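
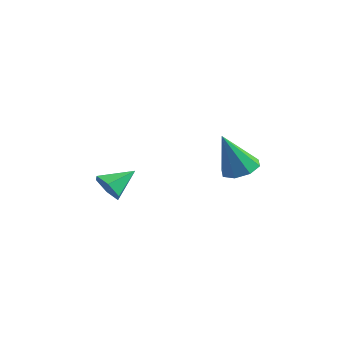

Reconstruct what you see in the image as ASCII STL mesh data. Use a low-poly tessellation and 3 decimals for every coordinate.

solid 
facet normal 0.144 0.375 -0.916
outer loop
vertex 4.43 3.351 0.835
vertex 3.754 3.059 0.609
vertex 3.983 3.726 0.918
endloop
endfacet
facet normal 0.542 0.496 0.679
outer loop
vertex 4.43 3.351 0.835
vertex 3.983 3.726 0.918
vertex 3.486 2.361 2.311
endloop
endfacet
facet normal 0.143 0.375 -0.916
outer loop
vertex 3.983 3.726 0.918
vertex 3.754 3.059 0.609
vertex 3.402 3.711 0.821
endloop
endfacet
facet normal -0.131 0.731 0.670
outer loop
vertex 3.983 3.726 0.918
vertex 3.402 3.711 0.821
vertex 3.486 2.361 2.311
endloop
endfacet
facet normal 0.145 0.376 -0.915
outer loop
vertex 3.402 3.711 0.821
vertex 3.754 3.059 0.609
vertex 3.028 3.314 0.599
endloop
endfacet
facet normal -0.760 0.459 0.459
outer loop
vertex 3.402 3.711 0.821
vertex 3.028 3.314 0.599
vertex 3.486 2.361 2.311
endloop
endfacet
facet normal 0.144 0.375 -0.916
outer loop
vertex 3.028 3.314 0.599
vertex 3.754 3.059 0.609
vertex 3.078 2.768 0.383
endloop
endfacet
facet normal -0.972 -0.157 0.173
outer loop
vertex 3.028 3.314 0.599
vertex 3.078 2.768 0.383
vertex 3.486 2.361 2.311
endloop
endfacet
facet normal 0.144 0.377 -0.915
outer loop
vertex 3.078 2.768 0.383
vertex 3.754 3.059 0.609
vertex 3.525 2.393 0.299
endloop
endfacet
facet normal -0.645 -0.764 -0.025
outer loop
vertex 3.078 2.768 0.383
vertex 3.525 2.393 0.299
vertex 3.486 2.361 2.311
endloop
endfacet
facet normal 0.145 0.376 -0.915
outer loop
vertex 3.525 2.393 0.299
vertex 3.754 3.059 0.609
vertex 4.106 2.408 0.397
endloop
endfacet
facet normal 0.028 -0.999 -0.015
outer loop
vertex 3.525 2.393 0.299
vertex 4.106 2.408 0.397
vertex 3.486 2.361 2.311
endloop
endfacet
facet normal 0.144 0.376 -0.915
outer loop
vertex 4.106 2.408 0.397
vertex 3.754 3.059 0.609
vertex 4.481 2.805 0.619
endloop
endfacet
facet normal 0.656 -0.729 0.195
outer loop
vertex 4.106 2.408 0.397
vertex 4.481 2.805 0.619
vertex 3.486 2.361 2.311
endloop
endfacet
facet normal 0.144 0.376 -0.916
outer loop
vertex 4.481 2.805 0.619
vertex 3.754 3.059 0.609
vertex 4.43 3.351 0.835
endloop
endfacet
facet normal 0.869 -0.110 0.482
outer loop
vertex 4.481 2.805 0.619
vertex 4.43 3.351 0.835
vertex 3.486 2.361 2.311
endloop
endfacet
facet normal -0.198 -0.852 -0.484
outer loop
vertex -0.665 1.069 -1.804
vertex -0.913 0.769 -1.174
vertex -1.379 1.131 -1.621
endloop
endfacet
facet normal -0.068 0.834 -0.548
outer loop
vertex -0.665 1.069 -1.804
vertex -1.379 1.131 -1.621
vertex -0.647 1.911 -0.526
endloop
endfacet
facet normal -0.199 -0.853 -0.483
outer loop
vertex -1.379 1.131 -1.621
vertex -0.913 0.769 -1.174
vertex -1.628 0.832 -0.991
endloop
endfacet
facet normal -0.745 0.667 0.022
outer loop
vertex -1.379 1.131 -1.621
vertex -1.628 0.832 -0.991
vertex -0.647 1.911 -0.526
endloop
endfacet
facet normal -0.199 -0.852 -0.484
outer loop
vertex -1.628 0.832 -0.991
vertex -0.913 0.769 -1.174
vertex -1.162 0.47 -0.545
endloop
endfacet
facet normal -0.591 0.201 0.781
outer loop
vertex -1.628 0.832 -0.991
vertex -1.162 0.47 -0.545
vertex -0.647 1.911 -0.526
endloop
endfacet
facet normal -0.199 -0.852 -0.484
outer loop
vertex -1.162 0.47 -0.545
vertex -0.913 0.769 -1.174
vertex -0.448 0.407 -0.728
endloop
endfacet
facet normal 0.239 -0.098 0.966
outer loop
vertex -1.162 0.47 -0.545
vertex -0.448 0.407 -0.728
vertex -0.647 1.911 -0.526
endloop
endfacet
facet normal -0.199 -0.852 -0.484
outer loop
vertex -0.448 0.407 -0.728
vertex -0.913 0.769 -1.174
vertex -0.199 0.706 -1.357
endloop
endfacet
facet normal 0.916 0.068 0.395
outer loop
vertex -0.448 0.407 -0.728
vertex -0.199 0.706 -1.357
vertex -0.647 1.911 -0.526
endloop
endfacet
facet normal -0.199 -0.852 -0.484
outer loop
vertex -0.199 0.706 -1.357
vertex -0.913 0.769 -1.174
vertex -0.665 1.069 -1.804
endloop
endfacet
facet normal 0.764 0.534 -0.363
outer loop
vertex -0.199 0.706 -1.357
vertex -0.665 1.069 -1.804
vertex -0.647 1.911 -0.526
endloop
endfacet

endsolid


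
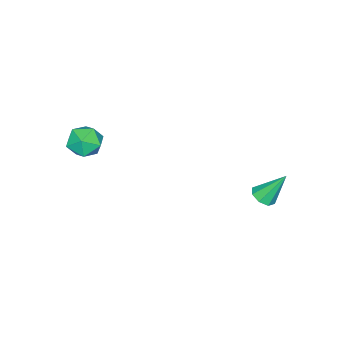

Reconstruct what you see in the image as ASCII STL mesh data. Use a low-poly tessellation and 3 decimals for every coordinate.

solid 
facet normal 0.258 -0.486 -0.835
outer loop
vertex -2.935 1.482 -3.0
vertex -3.446 1.81 -3.349
vertex -2.771 1.944 -3.218
endloop
endfacet
facet normal 0.783 0.015 0.621
outer loop
vertex -2.935 1.482 -3.0
vertex -2.771 1.944 -3.218
vertex -3.934 2.73 -1.771
endloop
endfacet
facet normal 0.258 -0.485 -0.835
outer loop
vertex -2.771 1.944 -3.218
vertex -3.446 1.81 -3.349
vertex -3.002 2.327 -3.512
endloop
endfacet
facet normal 0.734 0.632 0.247
outer loop
vertex -2.771 1.944 -3.218
vertex -3.002 2.327 -3.512
vertex -3.934 2.73 -1.771
endloop
endfacet
facet normal 0.259 -0.486 -0.835
outer loop
vertex -3.002 2.327 -3.512
vertex -3.446 1.81 -3.349
vertex -3.493 2.407 -3.711
endloop
endfacet
facet normal 0.205 0.972 -0.115
outer loop
vertex -3.002 2.327 -3.512
vertex -3.493 2.407 -3.711
vertex -3.934 2.73 -1.771
endloop
endfacet
facet normal 0.259 -0.486 -0.835
outer loop
vertex -3.493 2.407 -3.711
vertex -3.446 1.81 -3.349
vertex -3.956 2.138 -3.698
endloop
endfacet
facet normal -0.492 0.834 -0.251
outer loop
vertex -3.493 2.407 -3.711
vertex -3.956 2.138 -3.698
vertex -3.934 2.73 -1.771
endloop
endfacet
facet normal 0.258 -0.487 -0.834
outer loop
vertex -3.956 2.138 -3.698
vertex -3.446 1.81 -3.349
vertex -4.121 1.677 -3.48
endloop
endfacet
facet normal -0.950 0.301 -0.082
outer loop
vertex -3.956 2.138 -3.698
vertex -4.121 1.677 -3.48
vertex -3.934 2.73 -1.771
endloop
endfacet
facet normal 0.258 -0.487 -0.835
outer loop
vertex -4.121 1.677 -3.48
vertex -3.446 1.81 -3.349
vertex -3.889 1.294 -3.185
endloop
endfacet
facet normal -0.901 -0.319 0.295
outer loop
vertex -4.121 1.677 -3.48
vertex -3.889 1.294 -3.185
vertex -3.934 2.73 -1.771
endloop
endfacet
facet normal 0.258 -0.487 -0.834
outer loop
vertex -3.889 1.294 -3.185
vertex -3.446 1.81 -3.349
vertex -3.399 1.213 -2.986
endloop
endfacet
facet normal -0.374 -0.657 0.655
outer loop
vertex -3.889 1.294 -3.185
vertex -3.399 1.213 -2.986
vertex -3.934 2.73 -1.771
endloop
endfacet
facet normal 0.257 -0.487 -0.835
outer loop
vertex -3.399 1.213 -2.986
vertex -3.446 1.81 -3.349
vertex -2.935 1.482 -3.0
endloop
endfacet
facet normal 0.325 -0.519 0.791
outer loop
vertex -3.399 1.213 -2.986
vertex -2.935 1.482 -3.0
vertex -3.934 2.73 -1.771
endloop
endfacet
facet normal -0.400 0.883 -0.248
outer loop
vertex 2.676 -3.427 1.987
vertex 2.029 -3.52 2.699
vertex 2.877 -3.088 2.87
endloop
endfacet
facet normal 0.296 0.867 -0.400
outer loop
vertex 2.676 -3.427 1.987
vertex 2.877 -3.088 2.87
vertex 3.558 -3.554 2.365
endloop
endfacet
facet normal 0.412 0.326 -0.851
outer loop
vertex 2.676 -3.427 1.987
vertex 3.558 -3.554 2.365
vertex 3.13 -4.275 1.882
endloop
endfacet
facet normal -0.214 0.006 -0.977
outer loop
vertex 2.676 -3.427 1.987
vertex 3.13 -4.275 1.882
vertex 2.185 -4.254 2.089
endloop
endfacet
facet normal -0.716 0.350 -0.604
outer loop
vertex 2.676 -3.427 1.987
vertex 2.185 -4.254 2.089
vertex 2.029 -3.52 2.699
endloop
endfacet
facet normal 0.651 0.731 0.204
outer loop
vertex 3.558 -3.554 2.365
vertex 2.877 -3.088 2.87
vertex 3.455 -3.726 3.311
endloop
endfacet
facet normal -0.476 0.756 0.450
outer loop
vertex 2.877 -3.088 2.87
vertex 2.029 -3.52 2.699
vertex 2.51 -3.705 3.518
endloop
endfacet
facet normal -0.986 -0.105 -0.126
outer loop
vertex 2.029 -3.52 2.699
vertex 2.185 -4.254 2.089
vertex 2.082 -4.426 3.035
endloop
endfacet
facet normal -0.174 -0.662 -0.729
outer loop
vertex 2.185 -4.254 2.089
vertex 3.13 -4.275 1.882
vertex 2.763 -4.892 2.53
endloop
endfacet
facet normal 0.838 -0.146 -0.525
outer loop
vertex 3.13 -4.275 1.882
vertex 3.558 -3.554 2.365
vertex 3.611 -4.46 2.701
endloop
endfacet
facet normal 0.214 -0.006 0.977
outer loop
vertex 2.964 -4.553 3.413
vertex 3.455 -3.726 3.311
vertex 2.51 -3.705 3.518
endloop
endfacet
facet normal -0.412 -0.326 0.851
outer loop
vertex 2.964 -4.553 3.413
vertex 2.51 -3.705 3.518
vertex 2.082 -4.426 3.035
endloop
endfacet
facet normal -0.296 -0.867 0.400
outer loop
vertex 2.964 -4.553 3.413
vertex 2.082 -4.426 3.035
vertex 2.763 -4.892 2.53
endloop
endfacet
facet normal 0.400 -0.883 0.248
outer loop
vertex 2.964 -4.553 3.413
vertex 2.763 -4.892 2.53
vertex 3.611 -4.46 2.701
endloop
endfacet
facet normal 0.716 -0.350 0.604
outer loop
vertex 2.964 -4.553 3.413
vertex 3.611 -4.46 2.701
vertex 3.455 -3.726 3.311
endloop
endfacet
facet normal 0.174 0.662 0.729
outer loop
vertex 2.51 -3.705 3.518
vertex 3.455 -3.726 3.311
vertex 2.877 -3.088 2.87
endloop
endfacet
facet normal -0.838 0.146 0.525
outer loop
vertex 2.082 -4.426 3.035
vertex 2.51 -3.705 3.518
vertex 2.029 -3.52 2.699
endloop
endfacet
facet normal -0.651 -0.731 -0.204
outer loop
vertex 2.763 -4.892 2.53
vertex 2.082 -4.426 3.035
vertex 2.185 -4.254 2.089
endloop
endfacet
facet normal 0.476 -0.756 -0.450
outer loop
vertex 3.611 -4.46 2.701
vertex 2.763 -4.892 2.53
vertex 3.13 -4.275 1.882
endloop
endfacet
facet normal 0.986 0.105 0.126
outer loop
vertex 3.455 -3.726 3.311
vertex 3.611 -4.46 2.701
vertex 3.558 -3.554 2.365
endloop
endfacet

endsolid


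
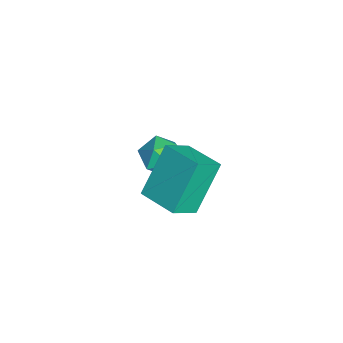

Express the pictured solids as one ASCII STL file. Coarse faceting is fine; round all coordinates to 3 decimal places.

solid 
facet normal -0.964 0.079 0.254
outer loop
vertex -1.157 -1.431 -3.711
vertex -1.297 -2.272 -3.979
vertex -1.06 -2.106 -3.133
endloop
endfacet
facet normal -0.555 0.493 0.669
outer loop
vertex -1.157 -1.431 -3.711
vertex -1.06 -2.106 -3.133
vertex -0.47 -1.434 -3.139
endloop
endfacet
facet normal -0.202 0.948 0.248
outer loop
vertex -1.157 -1.431 -3.711
vertex -0.47 -1.434 -3.139
vertex -0.343 -1.185 -3.988
endloop
endfacet
facet normal -0.392 0.815 -0.428
outer loop
vertex -1.157 -1.431 -3.711
vertex -0.343 -1.185 -3.988
vertex -0.854 -1.703 -4.507
endloop
endfacet
facet normal -0.862 0.278 -0.423
outer loop
vertex -1.157 -1.431 -3.711
vertex -0.854 -1.703 -4.507
vertex -1.297 -2.272 -3.979
endloop
endfacet
facet normal -0.076 0.076 0.994
outer loop
vertex -0.47 -1.434 -3.139
vertex -1.06 -2.106 -3.133
vertex -0.186 -2.277 -3.053
endloop
endfacet
facet normal -0.737 -0.594 0.323
outer loop
vertex -1.06 -2.106 -3.133
vertex -1.297 -2.272 -3.979
vertex -0.697 -2.795 -3.572
endloop
endfacet
facet normal -0.573 -0.272 -0.773
outer loop
vertex -1.297 -2.272 -3.979
vertex -0.854 -1.703 -4.507
vertex -0.57 -2.546 -4.421
endloop
endfacet
facet normal 0.188 0.596 -0.780
outer loop
vertex -0.854 -1.703 -4.507
vertex -0.343 -1.185 -3.988
vertex 0.02 -1.874 -4.427
endloop
endfacet
facet normal 0.495 0.811 0.312
outer loop
vertex -0.343 -1.185 -3.988
vertex -0.47 -1.434 -3.139
vertex 0.257 -1.708 -3.581
endloop
endfacet
facet normal 0.392 -0.815 0.428
outer loop
vertex 0.117 -2.549 -3.849
vertex -0.186 -2.277 -3.053
vertex -0.697 -2.795 -3.572
endloop
endfacet
facet normal 0.202 -0.948 -0.248
outer loop
vertex 0.117 -2.549 -3.849
vertex -0.697 -2.795 -3.572
vertex -0.57 -2.546 -4.421
endloop
endfacet
facet normal 0.555 -0.493 -0.669
outer loop
vertex 0.117 -2.549 -3.849
vertex -0.57 -2.546 -4.421
vertex 0.02 -1.874 -4.427
endloop
endfacet
facet normal 0.964 -0.079 -0.254
outer loop
vertex 0.117 -2.549 -3.849
vertex 0.02 -1.874 -4.427
vertex 0.257 -1.708 -3.581
endloop
endfacet
facet normal 0.862 -0.278 0.423
outer loop
vertex 0.117 -2.549 -3.849
vertex 0.257 -1.708 -3.581
vertex -0.186 -2.277 -3.053
endloop
endfacet
facet normal -0.188 -0.596 0.780
outer loop
vertex -0.697 -2.795 -3.572
vertex -0.186 -2.277 -3.053
vertex -1.06 -2.106 -3.133
endloop
endfacet
facet normal -0.495 -0.811 -0.312
outer loop
vertex -0.57 -2.546 -4.421
vertex -0.697 -2.795 -3.572
vertex -1.297 -2.272 -3.979
endloop
endfacet
facet normal 0.076 -0.076 -0.994
outer loop
vertex 0.02 -1.874 -4.427
vertex -0.57 -2.546 -4.421
vertex -0.854 -1.703 -4.507
endloop
endfacet
facet normal 0.737 0.594 -0.323
outer loop
vertex 0.257 -1.708 -3.581
vertex 0.02 -1.874 -4.427
vertex -0.343 -1.185 -3.988
endloop
endfacet
facet normal 0.573 0.272 0.773
outer loop
vertex -0.186 -2.277 -3.053
vertex 0.257 -1.708 -3.581
vertex -0.47 -1.434 -3.139
endloop
endfacet
facet normal -0.786 -0.614 -0.072
outer loop
vertex 3.206 -3.015 -1.855
vertex 2.34 -2.106 -0.148
vertex 2.618 -2.174 -2.602
endloop
endfacet
facet normal 0.409 -0.429 -0.805
outer loop
vertex 3.82 -1.234 -2.492
vertex 3.206 -3.015 -1.855
vertex 2.618 -2.174 -2.602
endloop
endfacet
facet normal -0.786 -0.614 -0.072
outer loop
vertex 2.618 -2.174 -2.602
vertex 2.34 -2.106 -0.148
vertex 1.751 -1.264 -0.895
endloop
endfacet
facet normal -0.464 0.662 -0.589
outer loop
vertex 1.751 -1.264 -0.895
vertex 3.82 -1.234 -2.492
vertex 2.618 -2.174 -2.602
endloop
endfacet
facet normal 0.464 -0.662 0.588
outer loop
vertex 3.206 -3.015 -1.855
vertex 3.542 -1.166 -0.038
vertex 2.34 -2.106 -0.148
endloop
endfacet
facet normal 0.409 -0.429 -0.806
outer loop
vertex 4.409 -2.076 -1.745
vertex 3.206 -3.015 -1.855
vertex 3.82 -1.234 -2.492
endloop
endfacet
facet normal 0.463 -0.663 0.589
outer loop
vertex 4.409 -2.076 -1.745
vertex 3.542 -1.166 -0.038
vertex 3.206 -3.015 -1.855
endloop
endfacet
facet normal -0.409 0.429 0.806
outer loop
vertex 2.34 -2.106 -0.148
vertex 3.542 -1.166 -0.038
vertex 1.751 -1.264 -0.895
endloop
endfacet
facet normal -0.464 0.663 -0.588
outer loop
vertex 2.954 -0.325 -0.785
vertex 3.82 -1.234 -2.492
vertex 1.751 -1.264 -0.895
endloop
endfacet
facet normal -0.409 0.429 0.805
outer loop
vertex 1.751 -1.264 -0.895
vertex 3.542 -1.166 -0.038
vertex 2.954 -0.325 -0.785
endloop
endfacet
facet normal 0.786 0.614 0.072
outer loop
vertex 2.954 -0.325 -0.785
vertex 4.409 -2.076 -1.745
vertex 3.82 -1.234 -2.492
endloop
endfacet
facet normal 0.786 0.614 0.072
outer loop
vertex 3.542 -1.166 -0.038
vertex 4.409 -2.076 -1.745
vertex 2.954 -0.325 -0.785
endloop
endfacet

endsolid


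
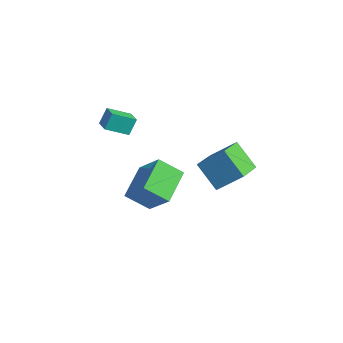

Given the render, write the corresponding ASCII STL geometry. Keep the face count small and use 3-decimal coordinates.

solid 
facet normal -0.630 -0.519 0.578
outer loop
vertex 0.446 -4.179 -0.761
vertex -0.392 -2.437 -0.111
vertex -0.957 -4.258 -2.362
endloop
endfacet
facet normal 0.412 -0.854 -0.319
outer loop
vertex 0.032 -3.443 -3.269
vertex 0.446 -4.179 -0.761
vertex -0.957 -4.258 -2.362
endloop
endfacet
facet normal -0.630 -0.519 0.578
outer loop
vertex -0.957 -4.258 -2.362
vertex -0.392 -2.437 -0.111
vertex -1.796 -2.516 -1.712
endloop
endfacet
facet normal -0.659 -0.037 -0.751
outer loop
vertex -1.796 -2.516 -1.712
vertex 0.032 -3.443 -3.269
vertex -0.957 -4.258 -2.362
endloop
endfacet
facet normal 0.659 0.037 0.751
outer loop
vertex 0.446 -4.179 -0.761
vertex 0.597 -1.622 -1.018
vertex -0.392 -2.437 -0.111
endloop
endfacet
facet normal 0.411 -0.854 -0.319
outer loop
vertex 1.436 -3.364 -1.668
vertex 0.446 -4.179 -0.761
vertex 0.032 -3.443 -3.269
endloop
endfacet
facet normal 0.658 0.037 0.752
outer loop
vertex 1.436 -3.364 -1.668
vertex 0.597 -1.622 -1.018
vertex 0.446 -4.179 -0.761
endloop
endfacet
facet normal -0.411 0.854 0.319
outer loop
vertex -0.392 -2.437 -0.111
vertex 0.597 -1.622 -1.018
vertex -1.796 -2.516 -1.712
endloop
endfacet
facet normal -0.659 -0.036 -0.752
outer loop
vertex -0.806 -1.701 -2.619
vertex 0.032 -3.443 -3.269
vertex -1.796 -2.516 -1.712
endloop
endfacet
facet normal -0.411 0.854 0.318
outer loop
vertex -1.796 -2.516 -1.712
vertex 0.597 -1.622 -1.018
vertex -0.806 -1.701 -2.619
endloop
endfacet
facet normal 0.630 0.519 -0.578
outer loop
vertex -0.806 -1.701 -2.619
vertex 1.436 -3.364 -1.668
vertex 0.032 -3.443 -3.269
endloop
endfacet
facet normal 0.630 0.519 -0.578
outer loop
vertex 0.597 -1.622 -1.018
vertex 1.436 -3.364 -1.668
vertex -0.806 -1.701 -2.619
endloop
endfacet
facet normal -0.758 -0.038 0.651
outer loop
vertex 3.382 -1.516 2.588
vertex 2.649 0.063 1.827
vertex 2.477 -2.47 1.479
endloop
endfacet
facet normal 0.386 -0.831 0.400
outer loop
vertex 3.811 -2.403 0.333
vertex 3.382 -1.516 2.588
vertex 2.477 -2.47 1.479
endloop
endfacet
facet normal -0.758 -0.038 0.651
outer loop
vertex 2.477 -2.47 1.479
vertex 2.649 0.063 1.827
vertex 1.744 -0.891 0.718
endloop
endfacet
facet normal -0.526 -0.555 -0.645
outer loop
vertex 1.744 -0.891 0.718
vertex 3.811 -2.403 0.333
vertex 2.477 -2.47 1.479
endloop
endfacet
facet normal 0.526 0.555 0.645
outer loop
vertex 3.382 -1.516 2.588
vertex 3.983 0.13 0.681
vertex 2.649 0.063 1.827
endloop
endfacet
facet normal 0.386 -0.831 0.400
outer loop
vertex 4.716 -1.449 1.442
vertex 3.382 -1.516 2.588
vertex 3.811 -2.403 0.333
endloop
endfacet
facet normal 0.526 0.555 0.645
outer loop
vertex 4.716 -1.449 1.442
vertex 3.983 0.13 0.681
vertex 3.382 -1.516 2.588
endloop
endfacet
facet normal -0.386 0.831 -0.400
outer loop
vertex 2.649 0.063 1.827
vertex 3.983 0.13 0.681
vertex 1.744 -0.891 0.718
endloop
endfacet
facet normal -0.526 -0.555 -0.645
outer loop
vertex 3.078 -0.824 -0.428
vertex 3.811 -2.403 0.333
vertex 1.744 -0.891 0.718
endloop
endfacet
facet normal -0.386 0.831 -0.400
outer loop
vertex 1.744 -0.891 0.718
vertex 3.983 0.13 0.681
vertex 3.078 -0.824 -0.428
endloop
endfacet
facet normal 0.758 0.038 -0.651
outer loop
vertex 3.078 -0.824 -0.428
vertex 4.716 -1.449 1.442
vertex 3.811 -2.403 0.333
endloop
endfacet
facet normal 0.758 0.038 -0.651
outer loop
vertex 3.983 0.13 0.681
vertex 4.716 -1.449 1.442
vertex 3.078 -0.824 -0.428
endloop
endfacet
facet normal -0.465 -0.750 0.471
outer loop
vertex -2.873 -3.347 2.46
vertex -3.713 -3.001 2.181
vertex -2.823 -3.916 1.603
endloop
endfacet
facet normal 0.884 -0.364 0.293
outer loop
vertex -2.167 -2.859 0.939
vertex -2.873 -3.347 2.46
vertex -2.823 -3.916 1.603
endloop
endfacet
facet normal -0.466 -0.750 0.470
outer loop
vertex -2.823 -3.916 1.603
vertex -3.713 -3.001 2.181
vertex -3.662 -3.57 1.324
endloop
endfacet
facet normal 0.049 -0.553 -0.832
outer loop
vertex -3.662 -3.57 1.324
vertex -2.167 -2.859 0.939
vertex -2.823 -3.916 1.603
endloop
endfacet
facet normal -0.049 0.553 0.832
outer loop
vertex -2.873 -3.347 2.46
vertex -3.057 -1.944 1.517
vertex -3.713 -3.001 2.181
endloop
endfacet
facet normal 0.884 -0.363 0.294
outer loop
vertex -2.218 -2.29 1.796
vertex -2.873 -3.347 2.46
vertex -2.167 -2.859 0.939
endloop
endfacet
facet normal -0.049 0.553 0.832
outer loop
vertex -2.218 -2.29 1.796
vertex -3.057 -1.944 1.517
vertex -2.873 -3.347 2.46
endloop
endfacet
facet normal -0.884 0.364 -0.294
outer loop
vertex -3.713 -3.001 2.181
vertex -3.057 -1.944 1.517
vertex -3.662 -3.57 1.324
endloop
endfacet
facet normal 0.049 -0.553 -0.832
outer loop
vertex -3.007 -2.513 0.66
vertex -2.167 -2.859 0.939
vertex -3.662 -3.57 1.324
endloop
endfacet
facet normal -0.884 0.364 -0.293
outer loop
vertex -3.662 -3.57 1.324
vertex -3.057 -1.944 1.517
vertex -3.007 -2.513 0.66
endloop
endfacet
facet normal 0.465 0.750 -0.470
outer loop
vertex -3.007 -2.513 0.66
vertex -2.218 -2.29 1.796
vertex -2.167 -2.859 0.939
endloop
endfacet
facet normal 0.466 0.750 -0.471
outer loop
vertex -3.057 -1.944 1.517
vertex -2.218 -2.29 1.796
vertex -3.007 -2.513 0.66
endloop
endfacet

endsolid


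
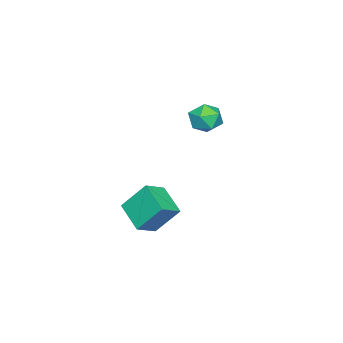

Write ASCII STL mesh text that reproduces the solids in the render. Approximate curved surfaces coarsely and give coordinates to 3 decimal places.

solid 
facet normal 0.392 0.325 0.860
outer loop
vertex -3.707 3.76 2.841
vertex -3.884 2.91 3.243
vertex -3.049 3.067 2.803
endloop
endfacet
facet normal 0.699 0.647 0.303
outer loop
vertex -3.707 3.76 2.841
vertex -3.049 3.067 2.803
vertex -3.217 3.609 2.033
endloop
endfacet
facet normal 0.188 0.980 -0.069
outer loop
vertex -3.707 3.76 2.841
vertex -3.217 3.609 2.033
vertex -4.157 3.787 1.996
endloop
endfacet
facet normal -0.434 0.863 0.259
outer loop
vertex -3.707 3.76 2.841
vertex -4.157 3.787 1.996
vertex -4.569 3.355 2.744
endloop
endfacet
facet normal -0.309 0.458 0.833
outer loop
vertex -3.707 3.76 2.841
vertex -4.569 3.355 2.744
vertex -3.884 2.91 3.243
endloop
endfacet
facet normal 0.983 0.143 -0.114
outer loop
vertex -3.217 3.609 2.033
vertex -3.049 3.067 2.803
vertex -3.091 2.665 1.936
endloop
endfacet
facet normal 0.486 -0.377 0.788
outer loop
vertex -3.049 3.067 2.803
vertex -3.884 2.91 3.243
vertex -3.503 2.233 2.684
endloop
endfacet
facet normal -0.648 -0.163 0.744
outer loop
vertex -3.884 2.91 3.243
vertex -4.569 3.355 2.744
vertex -4.443 2.411 2.647
endloop
endfacet
facet normal -0.852 0.490 -0.186
outer loop
vertex -4.569 3.355 2.744
vertex -4.157 3.787 1.996
vertex -4.611 2.953 1.877
endloop
endfacet
facet normal 0.157 0.680 -0.716
outer loop
vertex -4.157 3.787 1.996
vertex -3.217 3.609 2.033
vertex -3.776 3.11 1.437
endloop
endfacet
facet normal 0.434 -0.863 -0.259
outer loop
vertex -3.953 2.26 1.839
vertex -3.091 2.665 1.936
vertex -3.503 2.233 2.684
endloop
endfacet
facet normal -0.188 -0.980 0.069
outer loop
vertex -3.953 2.26 1.839
vertex -3.503 2.233 2.684
vertex -4.443 2.411 2.647
endloop
endfacet
facet normal -0.699 -0.647 -0.303
outer loop
vertex -3.953 2.26 1.839
vertex -4.443 2.411 2.647
vertex -4.611 2.953 1.877
endloop
endfacet
facet normal -0.392 -0.325 -0.860
outer loop
vertex -3.953 2.26 1.839
vertex -4.611 2.953 1.877
vertex -3.776 3.11 1.437
endloop
endfacet
facet normal 0.309 -0.458 -0.833
outer loop
vertex -3.953 2.26 1.839
vertex -3.776 3.11 1.437
vertex -3.091 2.665 1.936
endloop
endfacet
facet normal 0.852 -0.490 0.186
outer loop
vertex -3.503 2.233 2.684
vertex -3.091 2.665 1.936
vertex -3.049 3.067 2.803
endloop
endfacet
facet normal -0.157 -0.680 0.716
outer loop
vertex -4.443 2.411 2.647
vertex -3.503 2.233 2.684
vertex -3.884 2.91 3.243
endloop
endfacet
facet normal -0.983 -0.143 0.114
outer loop
vertex -4.611 2.953 1.877
vertex -4.443 2.411 2.647
vertex -4.569 3.355 2.744
endloop
endfacet
facet normal -0.486 0.377 -0.788
outer loop
vertex -3.776 3.11 1.437
vertex -4.611 2.953 1.877
vertex -4.157 3.787 1.996
endloop
endfacet
facet normal 0.648 0.163 -0.744
outer loop
vertex -3.091 2.665 1.936
vertex -3.776 3.11 1.437
vertex -3.217 3.609 2.033
endloop
endfacet
facet normal -0.543 -0.726 0.421
outer loop
vertex 1.914 2.609 0.581
vertex 0.878 3.038 -0.016
vertex 2.276 1.519 -0.831
endloop
endfacet
facet normal 0.815 -0.338 0.470
outer loop
vertex 3.222 2.782 -1.564
vertex 1.914 2.609 0.581
vertex 2.276 1.519 -0.831
endloop
endfacet
facet normal -0.543 -0.726 0.421
outer loop
vertex 2.276 1.519 -0.831
vertex 0.878 3.038 -0.016
vertex 1.24 1.948 -1.428
endloop
endfacet
facet normal 0.199 -0.599 -0.776
outer loop
vertex 1.24 1.948 -1.428
vertex 3.222 2.782 -1.564
vertex 2.276 1.519 -0.831
endloop
endfacet
facet normal -0.199 0.599 0.776
outer loop
vertex 1.914 2.609 0.581
vertex 1.824 4.301 -0.749
vertex 0.878 3.038 -0.016
endloop
endfacet
facet normal 0.815 -0.338 0.470
outer loop
vertex 2.86 3.872 -0.152
vertex 1.914 2.609 0.581
vertex 3.222 2.782 -1.564
endloop
endfacet
facet normal -0.199 0.599 0.776
outer loop
vertex 2.86 3.872 -0.152
vertex 1.824 4.301 -0.749
vertex 1.914 2.609 0.581
endloop
endfacet
facet normal -0.815 0.338 -0.470
outer loop
vertex 0.878 3.038 -0.016
vertex 1.824 4.301 -0.749
vertex 1.24 1.948 -1.428
endloop
endfacet
facet normal 0.199 -0.599 -0.776
outer loop
vertex 2.186 3.211 -2.161
vertex 3.222 2.782 -1.564
vertex 1.24 1.948 -1.428
endloop
endfacet
facet normal -0.815 0.338 -0.470
outer loop
vertex 1.24 1.948 -1.428
vertex 1.824 4.301 -0.749
vertex 2.186 3.211 -2.161
endloop
endfacet
facet normal 0.543 0.726 -0.421
outer loop
vertex 2.186 3.211 -2.161
vertex 2.86 3.872 -0.152
vertex 3.222 2.782 -1.564
endloop
endfacet
facet normal 0.543 0.726 -0.421
outer loop
vertex 1.824 4.301 -0.749
vertex 2.86 3.872 -0.152
vertex 2.186 3.211 -2.161
endloop
endfacet

endsolid


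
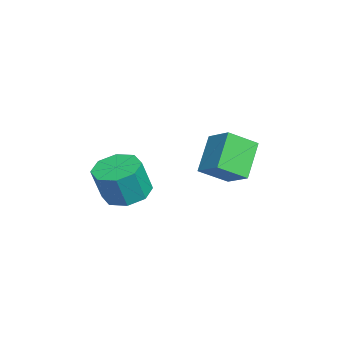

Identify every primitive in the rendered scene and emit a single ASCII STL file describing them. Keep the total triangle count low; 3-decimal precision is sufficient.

solid 
facet normal -0.697 -0.532 -0.480
outer loop
vertex -1.375 0.487 1.691
vertex -2.726 0.975 3.112
vertex -1.786 1.777 0.858
endloop
endfacet
facet normal 0.668 -0.241 -0.704
outer loop
vertex -0.754 2.565 1.568
vertex -1.375 0.487 1.691
vertex -1.786 1.777 0.858
endloop
endfacet
facet normal -0.697 -0.533 -0.480
outer loop
vertex -1.786 1.777 0.858
vertex -2.726 0.975 3.112
vertex -3.137 2.265 2.278
endloop
endfacet
facet normal -0.258 0.811 -0.525
outer loop
vertex -3.137 2.265 2.278
vertex -0.754 2.565 1.568
vertex -1.786 1.777 0.858
endloop
endfacet
facet normal 0.259 -0.811 0.524
outer loop
vertex -1.375 0.487 1.691
vertex -1.694 1.763 3.822
vertex -2.726 0.975 3.112
endloop
endfacet
facet normal 0.669 -0.241 -0.703
outer loop
vertex -0.343 1.275 2.402
vertex -1.375 0.487 1.691
vertex -0.754 2.565 1.568
endloop
endfacet
facet normal 0.258 -0.811 0.524
outer loop
vertex -0.343 1.275 2.402
vertex -1.694 1.763 3.822
vertex -1.375 0.487 1.691
endloop
endfacet
facet normal -0.668 0.242 0.703
outer loop
vertex -2.726 0.975 3.112
vertex -1.694 1.763 3.822
vertex -3.137 2.265 2.278
endloop
endfacet
facet normal -0.258 0.811 -0.524
outer loop
vertex -2.105 3.053 2.989
vertex -0.754 2.565 1.568
vertex -3.137 2.265 2.278
endloop
endfacet
facet normal -0.669 0.241 0.703
outer loop
vertex -3.137 2.265 2.278
vertex -1.694 1.763 3.822
vertex -2.105 3.053 2.989
endloop
endfacet
facet normal 0.697 0.532 0.480
outer loop
vertex -2.105 3.053 2.989
vertex -0.343 1.275 2.402
vertex -0.754 2.565 1.568
endloop
endfacet
facet normal 0.697 0.532 0.480
outer loop
vertex -1.694 1.763 3.822
vertex -0.343 1.275 2.402
vertex -2.105 3.053 2.989
endloop
endfacet
facet normal -0.229 0.248 -0.941
outer loop
vertex 1.664 -2.377 1.188
vertex 0.613 -2.405 1.436
vertex 1.38 -1.646 1.45
endloop
endfacet
facet normal 0.911 0.396 -0.116
outer loop
vertex 1.664 -2.377 1.188
vertex 1.38 -1.646 1.45
vertex 2.058 -2.806 2.817
endloop
endfacet
facet normal 0.911 0.395 -0.117
outer loop
vertex 2.058 -2.806 2.817
vertex 1.38 -1.646 1.45
vertex 1.775 -2.075 3.078
endloop
endfacet
facet normal 0.228 -0.248 0.942
outer loop
vertex 2.058 -2.806 2.817
vertex 1.775 -2.075 3.078
vertex 1.007 -2.835 3.064
endloop
endfacet
facet normal -0.228 0.248 -0.942
outer loop
vertex 1.38 -1.646 1.45
vertex 0.613 -2.405 1.436
vertex 0.647 -1.36 1.703
endloop
endfacet
facet normal 0.402 0.905 0.141
outer loop
vertex 1.38 -1.646 1.45
vertex 0.647 -1.36 1.703
vertex 1.775 -2.075 3.078
endloop
endfacet
facet normal 0.402 0.905 0.141
outer loop
vertex 1.775 -2.075 3.078
vertex 0.647 -1.36 1.703
vertex 1.042 -1.789 3.332
endloop
endfacet
facet normal 0.229 -0.249 0.941
outer loop
vertex 1.775 -2.075 3.078
vertex 1.042 -1.789 3.332
vertex 1.007 -2.835 3.064
endloop
endfacet
facet normal -0.227 0.248 -0.942
outer loop
vertex 0.647 -1.36 1.703
vertex 0.613 -2.405 1.436
vertex -0.106 -1.686 1.799
endloop
endfacet
facet normal -0.343 0.885 0.316
outer loop
vertex 0.647 -1.36 1.703
vertex -0.106 -1.686 1.799
vertex 1.042 -1.789 3.332
endloop
endfacet
facet normal -0.343 0.885 0.316
outer loop
vertex 1.042 -1.789 3.332
vertex -0.106 -1.686 1.799
vertex 0.289 -2.115 3.428
endloop
endfacet
facet normal 0.228 -0.249 0.941
outer loop
vertex 1.042 -1.789 3.332
vertex 0.289 -2.115 3.428
vertex 1.007 -2.835 3.064
endloop
endfacet
facet normal -0.228 0.247 -0.942
outer loop
vertex -0.106 -1.686 1.799
vertex 0.613 -2.405 1.436
vertex -0.438 -2.434 1.683
endloop
endfacet
facet normal -0.887 0.346 0.306
outer loop
vertex -0.106 -1.686 1.799
vertex -0.438 -2.434 1.683
vertex 0.289 -2.115 3.428
endloop
endfacet
facet normal -0.887 0.347 0.306
outer loop
vertex 0.289 -2.115 3.428
vertex -0.438 -2.434 1.683
vertex -0.044 -2.863 3.312
endloop
endfacet
facet normal 0.229 -0.248 0.941
outer loop
vertex 0.289 -2.115 3.428
vertex -0.044 -2.863 3.312
vertex 1.007 -2.835 3.064
endloop
endfacet
facet normal -0.228 0.248 -0.942
outer loop
vertex -0.438 -2.434 1.683
vertex 0.613 -2.405 1.436
vertex -0.155 -3.165 1.422
endloop
endfacet
facet normal -0.911 -0.394 0.117
outer loop
vertex -0.438 -2.434 1.683
vertex -0.155 -3.165 1.422
vertex -0.044 -2.863 3.312
endloop
endfacet
facet normal -0.911 -0.396 0.117
outer loop
vertex -0.044 -2.863 3.312
vertex -0.155 -3.165 1.422
vertex 0.24 -3.594 3.05
endloop
endfacet
facet normal 0.229 -0.248 0.941
outer loop
vertex -0.044 -2.863 3.312
vertex 0.24 -3.594 3.05
vertex 1.007 -2.835 3.064
endloop
endfacet
facet normal -0.229 0.249 -0.941
outer loop
vertex -0.155 -3.165 1.422
vertex 0.613 -2.405 1.436
vertex 0.578 -3.451 1.168
endloop
endfacet
facet normal -0.402 -0.905 -0.141
outer loop
vertex -0.155 -3.165 1.422
vertex 0.578 -3.451 1.168
vertex 0.24 -3.594 3.05
endloop
endfacet
facet normal -0.402 -0.905 -0.141
outer loop
vertex 0.24 -3.594 3.05
vertex 0.578 -3.451 1.168
vertex 0.973 -3.88 2.797
endloop
endfacet
facet normal 0.228 -0.248 0.942
outer loop
vertex 0.24 -3.594 3.05
vertex 0.973 -3.88 2.797
vertex 1.007 -2.835 3.064
endloop
endfacet
facet normal -0.228 0.249 -0.941
outer loop
vertex 0.578 -3.451 1.168
vertex 0.613 -2.405 1.436
vertex 1.331 -3.125 1.072
endloop
endfacet
facet normal 0.343 -0.885 -0.316
outer loop
vertex 0.578 -3.451 1.168
vertex 1.331 -3.125 1.072
vertex 0.973 -3.88 2.797
endloop
endfacet
facet normal 0.343 -0.885 -0.316
outer loop
vertex 0.973 -3.88 2.797
vertex 1.331 -3.125 1.072
vertex 1.726 -3.554 2.701
endloop
endfacet
facet normal 0.227 -0.248 0.942
outer loop
vertex 0.973 -3.88 2.797
vertex 1.726 -3.554 2.701
vertex 1.007 -2.835 3.064
endloop
endfacet
facet normal -0.229 0.248 -0.941
outer loop
vertex 1.331 -3.125 1.072
vertex 0.613 -2.405 1.436
vertex 1.664 -2.377 1.188
endloop
endfacet
facet normal 0.886 -0.347 -0.306
outer loop
vertex 1.331 -3.125 1.072
vertex 1.664 -2.377 1.188
vertex 1.726 -3.554 2.701
endloop
endfacet
facet normal 0.887 -0.346 -0.306
outer loop
vertex 1.726 -3.554 2.701
vertex 1.664 -2.377 1.188
vertex 2.058 -2.806 2.817
endloop
endfacet
facet normal 0.228 -0.247 0.942
outer loop
vertex 1.726 -3.554 2.701
vertex 2.058 -2.806 2.817
vertex 1.007 -2.835 3.064
endloop
endfacet

endsolid


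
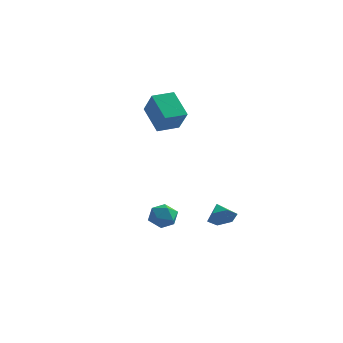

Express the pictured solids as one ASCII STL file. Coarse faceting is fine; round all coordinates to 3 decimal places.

solid 
facet normal -0.424 0.866 0.263
outer loop
vertex 1.727 -3.107 -2.972
vertex 1.042 -3.506 -2.763
vertex 1.632 -3.386 -2.206
endloop
endfacet
facet normal 0.282 0.890 0.359
outer loop
vertex 1.727 -3.107 -2.972
vertex 1.632 -3.386 -2.206
vertex 2.356 -3.463 -2.584
endloop
endfacet
facet normal 0.595 0.758 -0.269
outer loop
vertex 1.727 -3.107 -2.972
vertex 2.356 -3.463 -2.584
vertex 2.213 -3.631 -3.374
endloop
endfacet
facet normal 0.080 0.653 -0.754
outer loop
vertex 1.727 -3.107 -2.972
vertex 2.213 -3.631 -3.374
vertex 1.4 -3.658 -3.484
endloop
endfacet
facet normal -0.549 0.720 -0.424
outer loop
vertex 1.727 -3.107 -2.972
vertex 1.4 -3.658 -3.484
vertex 1.042 -3.506 -2.763
endloop
endfacet
facet normal 0.461 0.365 0.809
outer loop
vertex 2.356 -3.463 -2.584
vertex 1.632 -3.386 -2.206
vertex 2.06 -4.082 -2.136
endloop
endfacet
facet normal -0.683 0.328 0.653
outer loop
vertex 1.632 -3.386 -2.206
vertex 1.042 -3.506 -2.763
vertex 1.247 -4.109 -2.246
endloop
endfacet
facet normal -0.884 0.091 -0.458
outer loop
vertex 1.042 -3.506 -2.763
vertex 1.4 -3.658 -3.484
vertex 1.104 -4.277 -3.036
endloop
endfacet
facet normal 0.135 -0.017 -0.991
outer loop
vertex 1.4 -3.658 -3.484
vertex 2.213 -3.631 -3.374
vertex 1.828 -4.354 -3.414
endloop
endfacet
facet normal 0.967 0.151 -0.207
outer loop
vertex 2.213 -3.631 -3.374
vertex 2.356 -3.463 -2.584
vertex 2.418 -4.234 -2.857
endloop
endfacet
facet normal -0.080 -0.653 0.754
outer loop
vertex 1.733 -4.633 -2.648
vertex 2.06 -4.082 -2.136
vertex 1.247 -4.109 -2.246
endloop
endfacet
facet normal -0.595 -0.758 0.269
outer loop
vertex 1.733 -4.633 -2.648
vertex 1.247 -4.109 -2.246
vertex 1.104 -4.277 -3.036
endloop
endfacet
facet normal -0.282 -0.890 -0.359
outer loop
vertex 1.733 -4.633 -2.648
vertex 1.104 -4.277 -3.036
vertex 1.828 -4.354 -3.414
endloop
endfacet
facet normal 0.424 -0.866 -0.263
outer loop
vertex 1.733 -4.633 -2.648
vertex 1.828 -4.354 -3.414
vertex 2.418 -4.234 -2.857
endloop
endfacet
facet normal 0.549 -0.720 0.424
outer loop
vertex 1.733 -4.633 -2.648
vertex 2.418 -4.234 -2.857
vertex 2.06 -4.082 -2.136
endloop
endfacet
facet normal -0.135 0.017 0.991
outer loop
vertex 1.247 -4.109 -2.246
vertex 2.06 -4.082 -2.136
vertex 1.632 -3.386 -2.206
endloop
endfacet
facet normal -0.967 -0.151 0.207
outer loop
vertex 1.104 -4.277 -3.036
vertex 1.247 -4.109 -2.246
vertex 1.042 -3.506 -2.763
endloop
endfacet
facet normal -0.461 -0.365 -0.809
outer loop
vertex 1.828 -4.354 -3.414
vertex 1.104 -4.277 -3.036
vertex 1.4 -3.658 -3.484
endloop
endfacet
facet normal 0.683 -0.328 -0.653
outer loop
vertex 2.418 -4.234 -2.857
vertex 1.828 -4.354 -3.414
vertex 2.213 -3.631 -3.374
endloop
endfacet
facet normal 0.884 -0.091 0.458
outer loop
vertex 2.06 -4.082 -2.136
vertex 2.418 -4.234 -2.857
vertex 2.356 -3.463 -2.584
endloop
endfacet
facet normal -0.648 -0.760 -0.048
outer loop
vertex -1.362 2.125 3.057
vertex -2.127 2.856 1.791
vertex -0.256 1.256 1.887
endloop
endfacet
facet normal 0.463 -0.443 0.767
outer loop
vertex 0.587 2.244 1.949
vertex -1.362 2.125 3.057
vertex -0.256 1.256 1.887
endloop
endfacet
facet normal -0.648 -0.760 -0.048
outer loop
vertex -0.256 1.256 1.887
vertex -2.127 2.856 1.791
vertex -1.02 1.987 0.621
endloop
endfacet
facet normal 0.604 -0.476 -0.639
outer loop
vertex -1.02 1.987 0.621
vertex 0.587 2.244 1.949
vertex -0.256 1.256 1.887
endloop
endfacet
facet normal -0.604 0.475 0.640
outer loop
vertex -1.362 2.125 3.057
vertex -1.284 3.844 1.853
vertex -2.127 2.856 1.791
endloop
endfacet
facet normal 0.463 -0.443 0.767
outer loop
vertex -0.52 3.113 3.119
vertex -1.362 2.125 3.057
vertex 0.587 2.244 1.949
endloop
endfacet
facet normal -0.605 0.475 0.639
outer loop
vertex -0.52 3.113 3.119
vertex -1.284 3.844 1.853
vertex -1.362 2.125 3.057
endloop
endfacet
facet normal -0.463 0.443 -0.767
outer loop
vertex -2.127 2.856 1.791
vertex -1.284 3.844 1.853
vertex -1.02 1.987 0.621
endloop
endfacet
facet normal 0.604 -0.475 -0.640
outer loop
vertex -0.178 2.975 0.683
vertex 0.587 2.244 1.949
vertex -1.02 1.987 0.621
endloop
endfacet
facet normal -0.464 0.443 -0.767
outer loop
vertex -1.02 1.987 0.621
vertex -1.284 3.844 1.853
vertex -0.178 2.975 0.683
endloop
endfacet
facet normal 0.648 0.761 0.048
outer loop
vertex -0.178 2.975 0.683
vertex -0.52 3.113 3.119
vertex 0.587 2.244 1.949
endloop
endfacet
facet normal 0.648 0.760 0.048
outer loop
vertex -1.284 3.844 1.853
vertex -0.52 3.113 3.119
vertex -0.178 2.975 0.683
endloop
endfacet
facet normal 0.527 -0.691 -0.494
outer loop
vertex 3.827 -0.466 -3.391
vertex 3.473 -0.248 -4.074
vertex 4.153 0.107 -3.845
endloop
endfacet
facet normal 0.367 0.440 0.819
outer loop
vertex 3.827 -0.466 -3.391
vertex 4.153 0.107 -3.845
vertex 2.867 0.548 -3.506
endloop
endfacet
facet normal 0.527 -0.692 -0.493
outer loop
vertex 4.153 0.107 -3.845
vertex 3.473 -0.248 -4.074
vertex 3.798 0.324 -4.529
endloop
endfacet
facet normal 0.349 0.930 0.114
outer loop
vertex 4.153 0.107 -3.845
vertex 3.798 0.324 -4.529
vertex 2.867 0.548 -3.506
endloop
endfacet
facet normal 0.527 -0.692 -0.494
outer loop
vertex 3.798 0.324 -4.529
vertex 3.473 -0.248 -4.074
vertex 3.119 -0.03 -4.757
endloop
endfacet
facet normal -0.290 0.845 -0.449
outer loop
vertex 3.798 0.324 -4.529
vertex 3.119 -0.03 -4.757
vertex 2.867 0.548 -3.506
endloop
endfacet
facet normal 0.527 -0.692 -0.494
outer loop
vertex 3.119 -0.03 -4.757
vertex 3.473 -0.248 -4.074
vertex 2.793 -0.602 -4.303
endloop
endfacet
facet normal -0.911 0.273 -0.310
outer loop
vertex 3.119 -0.03 -4.757
vertex 2.793 -0.602 -4.303
vertex 2.867 0.548 -3.506
endloop
endfacet
facet normal 0.527 -0.692 -0.494
outer loop
vertex 2.793 -0.602 -4.303
vertex 3.473 -0.248 -4.074
vertex 3.148 -0.82 -3.619
endloop
endfacet
facet normal -0.893 -0.216 0.395
outer loop
vertex 2.793 -0.602 -4.303
vertex 3.148 -0.82 -3.619
vertex 2.867 0.548 -3.506
endloop
endfacet
facet normal 0.527 -0.692 -0.494
outer loop
vertex 3.148 -0.82 -3.619
vertex 3.473 -0.248 -4.074
vertex 3.827 -0.466 -3.391
endloop
endfacet
facet normal -0.253 -0.131 0.958
outer loop
vertex 3.148 -0.82 -3.619
vertex 3.827 -0.466 -3.391
vertex 2.867 0.548 -3.506
endloop
endfacet

endsolid


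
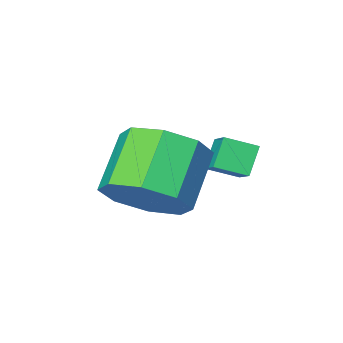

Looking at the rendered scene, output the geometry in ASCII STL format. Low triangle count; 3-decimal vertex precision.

solid 
facet normal 0.585 0.465 -0.664
outer loop
vertex 3.368 -3.918 -2.985
vertex 2.59 -3.172 -3.148
vertex 3.437 -3.266 -2.468
endloop
endfacet
facet normal 0.807 -0.417 0.418
outer loop
vertex 3.368 -3.918 -2.985
vertex 3.437 -3.266 -2.468
vertex 2.368 -4.713 -1.849
endloop
endfacet
facet normal 0.807 -0.417 0.418
outer loop
vertex 2.368 -4.713 -1.849
vertex 3.437 -3.266 -2.468
vertex 2.437 -4.062 -1.332
endloop
endfacet
facet normal -0.585 -0.465 0.664
outer loop
vertex 2.368 -4.713 -1.849
vertex 2.437 -4.062 -1.332
vertex 1.59 -3.968 -2.012
endloop
endfacet
facet normal 0.585 0.465 -0.664
outer loop
vertex 3.437 -3.266 -2.468
vertex 2.59 -3.172 -3.148
vertex 3.01 -2.56 -2.35
endloop
endfacet
facet normal 0.629 0.258 0.734
outer loop
vertex 3.437 -3.266 -2.468
vertex 3.01 -2.56 -2.35
vertex 2.437 -4.062 -1.332
endloop
endfacet
facet normal 0.628 0.258 0.734
outer loop
vertex 2.437 -4.062 -1.332
vertex 3.01 -2.56 -2.35
vertex 2.009 -3.356 -1.214
endloop
endfacet
facet normal -0.585 -0.466 0.664
outer loop
vertex 2.437 -4.062 -1.332
vertex 2.009 -3.356 -1.214
vertex 1.59 -3.968 -2.012
endloop
endfacet
facet normal 0.584 0.465 -0.665
outer loop
vertex 3.01 -2.56 -2.35
vertex 2.59 -3.172 -3.148
vertex 2.336 -2.212 -2.699
endloop
endfacet
facet normal 0.082 0.781 0.620
outer loop
vertex 3.01 -2.56 -2.35
vertex 2.336 -2.212 -2.699
vertex 2.009 -3.356 -1.214
endloop
endfacet
facet normal 0.082 0.781 0.620
outer loop
vertex 2.009 -3.356 -1.214
vertex 2.336 -2.212 -2.699
vertex 1.336 -3.008 -1.563
endloop
endfacet
facet normal -0.585 -0.465 0.664
outer loop
vertex 2.009 -3.356 -1.214
vertex 1.336 -3.008 -1.563
vertex 1.59 -3.968 -2.012
endloop
endfacet
facet normal 0.585 0.465 -0.664
outer loop
vertex 2.336 -2.212 -2.699
vertex 2.59 -3.172 -3.148
vertex 1.812 -2.427 -3.311
endloop
endfacet
facet normal -0.513 0.847 0.142
outer loop
vertex 2.336 -2.212 -2.699
vertex 1.812 -2.427 -3.311
vertex 1.336 -3.008 -1.563
endloop
endfacet
facet normal -0.512 0.847 0.142
outer loop
vertex 1.336 -3.008 -1.563
vertex 1.812 -2.427 -3.311
vertex 0.812 -3.222 -2.175
endloop
endfacet
facet normal -0.585 -0.465 0.664
outer loop
vertex 1.336 -3.008 -1.563
vertex 0.812 -3.222 -2.175
vertex 1.59 -3.968 -2.012
endloop
endfacet
facet normal 0.585 0.465 -0.664
outer loop
vertex 1.812 -2.427 -3.311
vertex 2.59 -3.172 -3.148
vertex 1.743 -3.078 -3.828
endloop
endfacet
facet normal -0.807 0.418 -0.418
outer loop
vertex 1.812 -2.427 -3.311
vertex 1.743 -3.078 -3.828
vertex 0.812 -3.222 -2.175
endloop
endfacet
facet normal -0.807 0.417 -0.418
outer loop
vertex 0.812 -3.222 -2.175
vertex 1.743 -3.078 -3.828
vertex 0.743 -3.874 -2.692
endloop
endfacet
facet normal -0.585 -0.465 0.664
outer loop
vertex 0.812 -3.222 -2.175
vertex 0.743 -3.874 -2.692
vertex 1.59 -3.968 -2.012
endloop
endfacet
facet normal 0.585 0.466 -0.664
outer loop
vertex 1.743 -3.078 -3.828
vertex 2.59 -3.172 -3.148
vertex 2.171 -3.784 -3.946
endloop
endfacet
facet normal -0.628 -0.258 -0.734
outer loop
vertex 1.743 -3.078 -3.828
vertex 2.171 -3.784 -3.946
vertex 0.743 -3.874 -2.692
endloop
endfacet
facet normal -0.628 -0.257 -0.734
outer loop
vertex 0.743 -3.874 -2.692
vertex 2.171 -3.784 -3.946
vertex 1.17 -4.58 -2.81
endloop
endfacet
facet normal -0.585 -0.465 0.664
outer loop
vertex 0.743 -3.874 -2.692
vertex 1.17 -4.58 -2.81
vertex 1.59 -3.968 -2.012
endloop
endfacet
facet normal 0.585 0.465 -0.664
outer loop
vertex 2.171 -3.784 -3.946
vertex 2.59 -3.172 -3.148
vertex 2.844 -4.132 -3.597
endloop
endfacet
facet normal -0.082 -0.781 -0.620
outer loop
vertex 2.171 -3.784 -3.946
vertex 2.844 -4.132 -3.597
vertex 1.17 -4.58 -2.81
endloop
endfacet
facet normal -0.082 -0.781 -0.619
outer loop
vertex 1.17 -4.58 -2.81
vertex 2.844 -4.132 -3.597
vertex 1.844 -4.928 -2.461
endloop
endfacet
facet normal -0.584 -0.465 0.665
outer loop
vertex 1.17 -4.58 -2.81
vertex 1.844 -4.928 -2.461
vertex 1.59 -3.968 -2.012
endloop
endfacet
facet normal 0.585 0.465 -0.664
outer loop
vertex 2.844 -4.132 -3.597
vertex 2.59 -3.172 -3.148
vertex 3.368 -3.918 -2.985
endloop
endfacet
facet normal 0.512 -0.847 -0.142
outer loop
vertex 2.844 -4.132 -3.597
vertex 3.368 -3.918 -2.985
vertex 1.844 -4.928 -2.461
endloop
endfacet
facet normal 0.513 -0.847 -0.141
outer loop
vertex 1.844 -4.928 -2.461
vertex 3.368 -3.918 -2.985
vertex 2.368 -4.713 -1.849
endloop
endfacet
facet normal -0.585 -0.465 0.664
outer loop
vertex 1.844 -4.928 -2.461
vertex 2.368 -4.713 -1.849
vertex 1.59 -3.968 -2.012
endloop
endfacet
facet normal -0.515 -0.339 0.787
outer loop
vertex 0.613 -3.13 -1.693
vertex -0.09 -2.758 -1.993
vertex 0.422 -3.837 -2.123
endloop
endfacet
facet normal 0.827 -0.438 0.353
outer loop
vertex 0.87 -3.542 -2.807
vertex 0.613 -3.13 -1.693
vertex 0.422 -3.837 -2.123
endloop
endfacet
facet normal -0.515 -0.339 0.787
outer loop
vertex 0.422 -3.837 -2.123
vertex -0.09 -2.758 -1.993
vertex -0.281 -3.465 -2.423
endloop
endfacet
facet normal -0.225 -0.833 -0.506
outer loop
vertex -0.281 -3.465 -2.423
vertex 0.87 -3.542 -2.807
vertex 0.422 -3.837 -2.123
endloop
endfacet
facet normal 0.225 0.833 0.506
outer loop
vertex 0.613 -3.13 -1.693
vertex 0.358 -2.463 -2.677
vertex -0.09 -2.758 -1.993
endloop
endfacet
facet normal 0.827 -0.438 0.353
outer loop
vertex 1.061 -2.835 -2.377
vertex 0.613 -3.13 -1.693
vertex 0.87 -3.542 -2.807
endloop
endfacet
facet normal 0.225 0.833 0.506
outer loop
vertex 1.061 -2.835 -2.377
vertex 0.358 -2.463 -2.677
vertex 0.613 -3.13 -1.693
endloop
endfacet
facet normal -0.827 0.438 -0.353
outer loop
vertex -0.09 -2.758 -1.993
vertex 0.358 -2.463 -2.677
vertex -0.281 -3.465 -2.423
endloop
endfacet
facet normal -0.225 -0.833 -0.506
outer loop
vertex 0.167 -3.17 -3.107
vertex 0.87 -3.542 -2.807
vertex -0.281 -3.465 -2.423
endloop
endfacet
facet normal -0.827 0.438 -0.353
outer loop
vertex -0.281 -3.465 -2.423
vertex 0.358 -2.463 -2.677
vertex 0.167 -3.17 -3.107
endloop
endfacet
facet normal 0.515 0.339 -0.787
outer loop
vertex 0.167 -3.17 -3.107
vertex 1.061 -2.835 -2.377
vertex 0.87 -3.542 -2.807
endloop
endfacet
facet normal 0.515 0.339 -0.787
outer loop
vertex 0.358 -2.463 -2.677
vertex 1.061 -2.835 -2.377
vertex 0.167 -3.17 -3.107
endloop
endfacet

endsolid


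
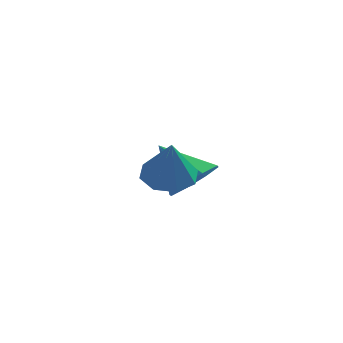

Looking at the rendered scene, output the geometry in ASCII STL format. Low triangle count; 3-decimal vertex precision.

solid 
facet normal -0.169 0.399 -0.901
outer loop
vertex -0.348 -1.882 1.814
vertex -1.165 -1.728 2.035
vertex -0.427 -1.29 2.091
endloop
endfacet
facet normal 0.952 -0.017 0.307
outer loop
vertex -0.348 -1.882 1.814
vertex -0.427 -1.29 2.091
vertex -0.895 -2.372 3.485
endloop
endfacet
facet normal -0.168 0.399 -0.901
outer loop
vertex -0.427 -1.29 2.091
vertex -1.165 -1.728 2.035
vertex -0.939 -0.955 2.335
endloop
endfacet
facet normal 0.618 0.507 0.601
outer loop
vertex -0.427 -1.29 2.091
vertex -0.939 -0.955 2.335
vertex -0.895 -2.372 3.485
endloop
endfacet
facet normal -0.168 0.399 -0.901
outer loop
vertex -0.939 -0.955 2.335
vertex -1.165 -1.728 2.035
vertex -1.583 -1.073 2.403
endloop
endfacet
facet normal -0.033 0.629 0.777
outer loop
vertex -0.939 -0.955 2.335
vertex -1.583 -1.073 2.403
vertex -0.895 -2.372 3.485
endloop
endfacet
facet normal -0.168 0.399 -0.901
outer loop
vertex -1.583 -1.073 2.403
vertex -1.165 -1.728 2.035
vertex -1.982 -1.575 2.255
endloop
endfacet
facet normal -0.623 0.279 0.731
outer loop
vertex -1.583 -1.073 2.403
vertex -1.982 -1.575 2.255
vertex -0.895 -2.372 3.485
endloop
endfacet
facet normal -0.168 0.400 -0.901
outer loop
vertex -1.982 -1.575 2.255
vertex -1.165 -1.728 2.035
vertex -1.903 -2.166 1.978
endloop
endfacet
facet normal -0.803 -0.338 0.491
outer loop
vertex -1.982 -1.575 2.255
vertex -1.903 -2.166 1.978
vertex -0.895 -2.372 3.485
endloop
endfacet
facet normal -0.168 0.400 -0.901
outer loop
vertex -1.903 -2.166 1.978
vertex -1.165 -1.728 2.035
vertex -1.392 -2.502 1.734
endloop
endfacet
facet normal -0.471 -0.860 0.198
outer loop
vertex -1.903 -2.166 1.978
vertex -1.392 -2.502 1.734
vertex -0.895 -2.372 3.485
endloop
endfacet
facet normal -0.168 0.400 -0.901
outer loop
vertex -1.392 -2.502 1.734
vertex -1.165 -1.728 2.035
vertex -0.748 -2.384 1.666
endloop
endfacet
facet normal 0.182 -0.983 0.021
outer loop
vertex -1.392 -2.502 1.734
vertex -0.748 -2.384 1.666
vertex -0.895 -2.372 3.485
endloop
endfacet
facet normal -0.168 0.400 -0.901
outer loop
vertex -0.748 -2.384 1.666
vertex -1.165 -1.728 2.035
vertex -0.348 -1.882 1.814
endloop
endfacet
facet normal 0.771 -0.634 0.066
outer loop
vertex -0.748 -2.384 1.666
vertex -0.348 -1.882 1.814
vertex -0.895 -2.372 3.485
endloop
endfacet
facet normal 0.700 -0.213 -0.681
outer loop
vertex -0.865 0.827 1.037
vertex -1.294 1.453 0.4
vertex -0.593 1.532 1.096
endloop
endfacet
facet normal 0.225 -0.167 0.960
outer loop
vertex -0.865 0.827 1.037
vertex -0.593 1.532 1.096
vertex -2.526 1.827 1.6
endloop
endfacet
facet normal 0.700 -0.213 -0.681
outer loop
vertex -0.593 1.532 1.096
vertex -1.294 1.453 0.4
vertex -0.732 2.19 0.747
endloop
endfacet
facet normal 0.289 0.496 0.819
outer loop
vertex -0.593 1.532 1.096
vertex -0.732 2.19 0.747
vertex -2.526 1.827 1.6
endloop
endfacet
facet normal 0.700 -0.213 -0.682
outer loop
vertex -0.732 2.19 0.747
vertex -1.294 1.453 0.4
vertex -1.2 2.417 0.196
endloop
endfacet
facet normal -0.004 0.923 0.384
outer loop
vertex -0.732 2.19 0.747
vertex -1.2 2.417 0.196
vertex -2.526 1.827 1.6
endloop
endfacet
facet normal 0.701 -0.212 -0.681
outer loop
vertex -1.2 2.417 0.196
vertex -1.294 1.453 0.4
vertex -1.722 2.078 -0.236
endloop
endfacet
facet normal -0.486 0.869 -0.094
outer loop
vertex -1.2 2.417 0.196
vertex -1.722 2.078 -0.236
vertex -2.526 1.827 1.6
endloop
endfacet
facet normal 0.701 -0.213 -0.681
outer loop
vertex -1.722 2.078 -0.236
vertex -1.294 1.453 0.4
vertex -1.994 1.373 -0.295
endloop
endfacet
facet normal -0.871 0.364 -0.332
outer loop
vertex -1.722 2.078 -0.236
vertex -1.994 1.373 -0.295
vertex -2.526 1.827 1.6
endloop
endfacet
facet normal 0.701 -0.213 -0.681
outer loop
vertex -1.994 1.373 -0.295
vertex -1.294 1.453 0.4
vertex -1.855 0.715 0.054
endloop
endfacet
facet normal -0.935 -0.299 -0.191
outer loop
vertex -1.994 1.373 -0.295
vertex -1.855 0.715 0.054
vertex -2.526 1.827 1.6
endloop
endfacet
facet normal 0.700 -0.213 -0.681
outer loop
vertex -1.855 0.715 0.054
vertex -1.294 1.453 0.4
vertex -1.388 0.489 0.605
endloop
endfacet
facet normal -0.641 -0.727 0.245
outer loop
vertex -1.855 0.715 0.054
vertex -1.388 0.489 0.605
vertex -2.526 1.827 1.6
endloop
endfacet
facet normal 0.700 -0.213 -0.681
outer loop
vertex -1.388 0.489 0.605
vertex -1.294 1.453 0.4
vertex -0.865 0.827 1.037
endloop
endfacet
facet normal -0.161 -0.673 0.722
outer loop
vertex -1.388 0.489 0.605
vertex -0.865 0.827 1.037
vertex -2.526 1.827 1.6
endloop
endfacet

endsolid


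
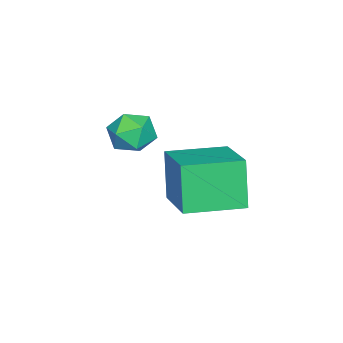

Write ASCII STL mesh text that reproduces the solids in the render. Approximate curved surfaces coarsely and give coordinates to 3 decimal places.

solid 
facet normal -0.725 0.687 0.049
outer loop
vertex 2.943 -0.839 3.495
vertex 2.451 -1.347 3.332
vertex 2.622 -1.216 4.025
endloop
endfacet
facet normal -0.189 0.851 0.491
outer loop
vertex 2.943 -0.839 3.495
vertex 2.622 -1.216 4.025
vertex 3.333 -1.077 4.058
endloop
endfacet
facet normal 0.406 0.908 0.103
outer loop
vertex 2.943 -0.839 3.495
vertex 3.333 -1.077 4.058
vertex 3.602 -1.121 3.386
endloop
endfacet
facet normal 0.238 0.780 -0.579
outer loop
vertex 2.943 -0.839 3.495
vertex 3.602 -1.121 3.386
vertex 3.057 -1.288 2.937
endloop
endfacet
facet normal -0.461 0.643 -0.612
outer loop
vertex 2.943 -0.839 3.495
vertex 3.057 -1.288 2.937
vertex 2.451 -1.347 3.332
endloop
endfacet
facet normal -0.104 0.307 0.946
outer loop
vertex 3.333 -1.077 4.058
vertex 2.622 -1.216 4.025
vertex 3.083 -1.732 4.243
endloop
endfacet
facet normal -0.972 0.041 0.232
outer loop
vertex 2.622 -1.216 4.025
vertex 2.451 -1.347 3.332
vertex 2.538 -1.899 3.794
endloop
endfacet
facet normal -0.544 -0.029 -0.839
outer loop
vertex 2.451 -1.347 3.332
vertex 3.057 -1.288 2.937
vertex 2.807 -1.943 3.122
endloop
endfacet
facet normal 0.588 0.193 -0.785
outer loop
vertex 3.057 -1.288 2.937
vertex 3.602 -1.121 3.386
vertex 3.518 -1.804 3.155
endloop
endfacet
facet normal 0.859 0.401 0.318
outer loop
vertex 3.602 -1.121 3.386
vertex 3.333 -1.077 4.058
vertex 3.689 -1.673 3.848
endloop
endfacet
facet normal -0.238 -0.780 0.579
outer loop
vertex 3.197 -2.181 3.685
vertex 3.083 -1.732 4.243
vertex 2.538 -1.899 3.794
endloop
endfacet
facet normal -0.406 -0.908 -0.103
outer loop
vertex 3.197 -2.181 3.685
vertex 2.538 -1.899 3.794
vertex 2.807 -1.943 3.122
endloop
endfacet
facet normal 0.189 -0.851 -0.491
outer loop
vertex 3.197 -2.181 3.685
vertex 2.807 -1.943 3.122
vertex 3.518 -1.804 3.155
endloop
endfacet
facet normal 0.725 -0.687 -0.049
outer loop
vertex 3.197 -2.181 3.685
vertex 3.518 -1.804 3.155
vertex 3.689 -1.673 3.848
endloop
endfacet
facet normal 0.461 -0.643 0.612
outer loop
vertex 3.197 -2.181 3.685
vertex 3.689 -1.673 3.848
vertex 3.083 -1.732 4.243
endloop
endfacet
facet normal -0.588 -0.193 0.785
outer loop
vertex 2.538 -1.899 3.794
vertex 3.083 -1.732 4.243
vertex 2.622 -1.216 4.025
endloop
endfacet
facet normal -0.859 -0.401 -0.318
outer loop
vertex 2.807 -1.943 3.122
vertex 2.538 -1.899 3.794
vertex 2.451 -1.347 3.332
endloop
endfacet
facet normal 0.104 -0.307 -0.946
outer loop
vertex 3.518 -1.804 3.155
vertex 2.807 -1.943 3.122
vertex 3.057 -1.288 2.937
endloop
endfacet
facet normal 0.972 -0.041 -0.232
outer loop
vertex 3.689 -1.673 3.848
vertex 3.518 -1.804 3.155
vertex 3.602 -1.121 3.386
endloop
endfacet
facet normal 0.544 0.029 0.839
outer loop
vertex 3.083 -1.732 4.243
vertex 3.689 -1.673 3.848
vertex 3.333 -1.077 4.058
endloop
endfacet
facet normal -0.747 -0.585 -0.317
outer loop
vertex 3.182 -0.536 3.194
vertex 2.163 0.799 3.129
vertex 3.601 -0.286 1.744
endloop
endfacet
facet normal 0.606 -0.794 0.038
outer loop
vertex 4.937 0.761 2.311
vertex 3.182 -0.536 3.194
vertex 3.601 -0.286 1.744
endloop
endfacet
facet normal -0.746 -0.586 -0.316
outer loop
vertex 3.601 -0.286 1.744
vertex 2.163 0.799 3.129
vertex 2.582 1.048 1.679
endloop
endfacet
facet normal 0.274 0.163 -0.948
outer loop
vertex 2.582 1.048 1.679
vertex 4.937 0.761 2.311
vertex 3.601 -0.286 1.744
endloop
endfacet
facet normal -0.274 -0.163 0.948
outer loop
vertex 3.182 -0.536 3.194
vertex 3.499 1.846 3.696
vertex 2.163 0.799 3.129
endloop
endfacet
facet normal 0.606 -0.794 0.039
outer loop
vertex 4.518 0.512 3.761
vertex 3.182 -0.536 3.194
vertex 4.937 0.761 2.311
endloop
endfacet
facet normal -0.274 -0.163 0.948
outer loop
vertex 4.518 0.512 3.761
vertex 3.499 1.846 3.696
vertex 3.182 -0.536 3.194
endloop
endfacet
facet normal -0.606 0.794 -0.039
outer loop
vertex 2.163 0.799 3.129
vertex 3.499 1.846 3.696
vertex 2.582 1.048 1.679
endloop
endfacet
facet normal 0.274 0.163 -0.948
outer loop
vertex 3.918 2.096 2.246
vertex 4.937 0.761 2.311
vertex 2.582 1.048 1.679
endloop
endfacet
facet normal -0.607 0.794 -0.038
outer loop
vertex 2.582 1.048 1.679
vertex 3.499 1.846 3.696
vertex 3.918 2.096 2.246
endloop
endfacet
facet normal 0.747 0.585 0.316
outer loop
vertex 3.918 2.096 2.246
vertex 4.518 0.512 3.761
vertex 4.937 0.761 2.311
endloop
endfacet
facet normal 0.746 0.585 0.317
outer loop
vertex 3.499 1.846 3.696
vertex 4.518 0.512 3.761
vertex 3.918 2.096 2.246
endloop
endfacet

endsolid


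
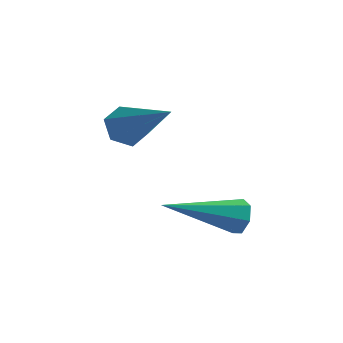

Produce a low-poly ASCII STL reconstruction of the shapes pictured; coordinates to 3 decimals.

solid 
facet normal 0.717 0.605 -0.345
outer loop
vertex 4.863 -3.007 0.185
vertex 4.608 -2.948 -0.241
vertex 4.581 -2.677 0.178
endloop
endfacet
facet normal 0.082 0.091 0.992
outer loop
vertex 4.863 -3.007 0.185
vertex 4.581 -2.677 0.178
vertex 3.232 -4.112 0.421
endloop
endfacet
facet normal 0.715 0.607 -0.346
outer loop
vertex 4.581 -2.677 0.178
vertex 4.608 -2.948 -0.241
vertex 4.319 -2.552 -0.144
endloop
endfacet
facet normal -0.505 0.583 0.637
outer loop
vertex 4.581 -2.677 0.178
vertex 4.319 -2.552 -0.144
vertex 3.232 -4.112 0.421
endloop
endfacet
facet normal 0.717 0.607 -0.343
outer loop
vertex 4.319 -2.552 -0.144
vertex 4.608 -2.948 -0.241
vertex 4.275 -2.724 -0.54
endloop
endfacet
facet normal -0.835 0.532 -0.138
outer loop
vertex 4.319 -2.552 -0.144
vertex 4.275 -2.724 -0.54
vertex 3.232 -4.112 0.421
endloop
endfacet
facet normal 0.718 0.604 -0.346
outer loop
vertex 4.275 -2.724 -0.54
vertex 4.608 -2.948 -0.241
vertex 4.481 -3.066 -0.71
endloop
endfacet
facet normal -0.660 -0.024 -0.751
outer loop
vertex 4.275 -2.724 -0.54
vertex 4.481 -3.066 -0.71
vertex 3.232 -4.112 0.421
endloop
endfacet
facet normal 0.715 0.607 -0.346
outer loop
vertex 4.481 -3.066 -0.71
vertex 4.608 -2.948 -0.241
vertex 4.783 -3.318 -0.528
endloop
endfacet
facet normal -0.111 -0.666 -0.738
outer loop
vertex 4.481 -3.066 -0.71
vertex 4.783 -3.318 -0.528
vertex 3.232 -4.112 0.421
endloop
endfacet
facet normal 0.717 0.606 -0.345
outer loop
vertex 4.783 -3.318 -0.528
vertex 4.608 -2.948 -0.241
vertex 4.953 -3.292 -0.129
endloop
endfacet
facet normal 0.399 -0.910 -0.110
outer loop
vertex 4.783 -3.318 -0.528
vertex 4.953 -3.292 -0.129
vertex 3.232 -4.112 0.421
endloop
endfacet
facet normal 0.717 0.606 -0.345
outer loop
vertex 4.953 -3.292 -0.129
vertex 4.608 -2.948 -0.241
vertex 4.863 -3.007 0.185
endloop
endfacet
facet normal 0.484 -0.574 0.660
outer loop
vertex 4.953 -3.292 -0.129
vertex 4.863 -3.007 0.185
vertex 3.232 -4.112 0.421
endloop
endfacet
facet normal -0.740 0.415 -0.529
outer loop
vertex 1.931 -2.607 1.308
vertex 1.687 -2.407 1.806
vertex 2.08 -2.076 1.516
endloop
endfacet
facet normal 0.794 0.015 -0.607
outer loop
vertex 1.931 -2.607 1.308
vertex 2.08 -2.076 1.516
vertex 3.093 -3.193 2.814
endloop
endfacet
facet normal -0.740 0.414 -0.530
outer loop
vertex 2.08 -2.076 1.516
vertex 1.687 -2.407 1.806
vertex 1.835 -1.875 2.015
endloop
endfacet
facet normal 0.704 0.708 0.060
outer loop
vertex 2.08 -2.076 1.516
vertex 1.835 -1.875 2.015
vertex 3.093 -3.193 2.814
endloop
endfacet
facet normal -0.739 0.414 -0.531
outer loop
vertex 1.835 -1.875 2.015
vertex 1.687 -2.407 1.806
vertex 1.442 -2.206 2.304
endloop
endfacet
facet normal 0.100 0.584 0.805
outer loop
vertex 1.835 -1.875 2.015
vertex 1.442 -2.206 2.304
vertex 3.093 -3.193 2.814
endloop
endfacet
facet normal -0.740 0.413 -0.531
outer loop
vertex 1.442 -2.206 2.304
vertex 1.687 -2.407 1.806
vertex 1.294 -2.738 2.096
endloop
endfacet
facet normal -0.410 -0.231 0.882
outer loop
vertex 1.442 -2.206 2.304
vertex 1.294 -2.738 2.096
vertex 3.093 -3.193 2.814
endloop
endfacet
facet normal -0.740 0.413 -0.531
outer loop
vertex 1.294 -2.738 2.096
vertex 1.687 -2.407 1.806
vertex 1.539 -2.939 1.598
endloop
endfacet
facet normal -0.319 -0.923 0.215
outer loop
vertex 1.294 -2.738 2.096
vertex 1.539 -2.939 1.598
vertex 3.093 -3.193 2.814
endloop
endfacet
facet normal -0.741 0.413 -0.529
outer loop
vertex 1.539 -2.939 1.598
vertex 1.687 -2.407 1.806
vertex 1.931 -2.607 1.308
endloop
endfacet
facet normal 0.284 -0.799 -0.530
outer loop
vertex 1.539 -2.939 1.598
vertex 1.931 -2.607 1.308
vertex 3.093 -3.193 2.814
endloop
endfacet

endsolid


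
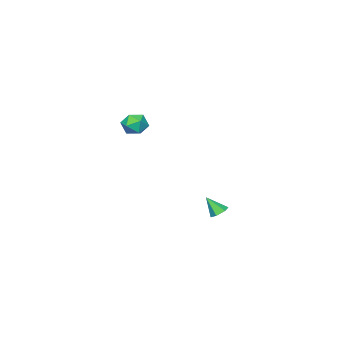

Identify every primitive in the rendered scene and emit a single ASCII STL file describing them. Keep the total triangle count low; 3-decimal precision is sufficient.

solid 
facet normal -0.249 0.548 -0.799
outer loop
vertex -1.028 -2.583 -3.195
vertex -1.502 -2.798 -3.195
vertex -1.414 -2.363 -2.924
endloop
endfacet
facet normal 0.671 0.470 0.574
outer loop
vertex -1.028 -2.583 -3.195
vertex -1.414 -2.363 -2.924
vertex -1.218 -3.422 -2.285
endloop
endfacet
facet normal -0.247 0.548 -0.799
outer loop
vertex -1.414 -2.363 -2.924
vertex -1.502 -2.798 -3.195
vertex -1.887 -2.578 -2.925
endloop
endfacet
facet normal -0.217 0.474 0.853
outer loop
vertex -1.414 -2.363 -2.924
vertex -1.887 -2.578 -2.925
vertex -1.218 -3.422 -2.285
endloop
endfacet
facet normal -0.247 0.548 -0.799
outer loop
vertex -1.887 -2.578 -2.925
vertex -1.502 -2.798 -3.195
vertex -1.975 -3.013 -3.196
endloop
endfacet
facet normal -0.796 -0.196 0.573
outer loop
vertex -1.887 -2.578 -2.925
vertex -1.975 -3.013 -3.196
vertex -1.218 -3.422 -2.285
endloop
endfacet
facet normal -0.247 0.547 -0.799
outer loop
vertex -1.975 -3.013 -3.196
vertex -1.502 -2.798 -3.195
vertex -1.589 -3.233 -3.466
endloop
endfacet
facet normal -0.488 -0.873 0.014
outer loop
vertex -1.975 -3.013 -3.196
vertex -1.589 -3.233 -3.466
vertex -1.218 -3.422 -2.285
endloop
endfacet
facet normal -0.249 0.548 -0.799
outer loop
vertex -1.589 -3.233 -3.466
vertex -1.502 -2.798 -3.195
vertex -1.116 -3.018 -3.466
endloop
endfacet
facet normal 0.399 -0.878 -0.266
outer loop
vertex -1.589 -3.233 -3.466
vertex -1.116 -3.018 -3.466
vertex -1.218 -3.422 -2.285
endloop
endfacet
facet normal -0.249 0.548 -0.799
outer loop
vertex -1.116 -3.018 -3.466
vertex -1.502 -2.798 -3.195
vertex -1.028 -2.583 -3.195
endloop
endfacet
facet normal 0.978 -0.207 0.014
outer loop
vertex -1.116 -3.018 -3.466
vertex -1.028 -2.583 -3.195
vertex -1.218 -3.422 -2.285
endloop
endfacet
facet normal 0.038 0.999 0.003
outer loop
vertex 3.477 -3.327 3.466
vertex 2.819 -3.303 3.717
vertex 3.365 -3.325 4.162
endloop
endfacet
facet normal 0.686 0.720 0.108
outer loop
vertex 3.477 -3.327 3.466
vertex 3.365 -3.325 4.162
vertex 3.854 -3.749 3.885
endloop
endfacet
facet normal 0.840 0.302 -0.451
outer loop
vertex 3.477 -3.327 3.466
vertex 3.854 -3.749 3.885
vertex 3.61 -3.99 3.269
endloop
endfacet
facet normal 0.286 0.325 -0.901
outer loop
vertex 3.477 -3.327 3.466
vertex 3.61 -3.99 3.269
vertex 2.97 -3.713 3.166
endloop
endfacet
facet normal -0.209 0.756 -0.620
outer loop
vertex 3.477 -3.327 3.466
vertex 2.97 -3.713 3.166
vertex 2.819 -3.303 3.717
endloop
endfacet
facet normal 0.656 0.306 0.690
outer loop
vertex 3.854 -3.749 3.885
vertex 3.365 -3.325 4.162
vertex 3.43 -3.987 4.394
endloop
endfacet
facet normal -0.392 0.760 0.519
outer loop
vertex 3.365 -3.325 4.162
vertex 2.819 -3.303 3.717
vertex 2.79 -3.71 4.291
endloop
endfacet
facet normal -0.792 0.365 -0.489
outer loop
vertex 2.819 -3.303 3.717
vertex 2.97 -3.713 3.166
vertex 2.546 -3.951 3.675
endloop
endfacet
facet normal 0.009 -0.330 -0.944
outer loop
vertex 2.97 -3.713 3.166
vertex 3.61 -3.99 3.269
vertex 3.035 -4.375 3.398
endloop
endfacet
facet normal 0.905 -0.367 -0.215
outer loop
vertex 3.61 -3.99 3.269
vertex 3.854 -3.749 3.885
vertex 3.581 -4.397 3.843
endloop
endfacet
facet normal -0.286 -0.325 0.901
outer loop
vertex 2.923 -4.373 4.094
vertex 3.43 -3.987 4.394
vertex 2.79 -3.71 4.291
endloop
endfacet
facet normal -0.840 -0.302 0.451
outer loop
vertex 2.923 -4.373 4.094
vertex 2.79 -3.71 4.291
vertex 2.546 -3.951 3.675
endloop
endfacet
facet normal -0.686 -0.720 -0.108
outer loop
vertex 2.923 -4.373 4.094
vertex 2.546 -3.951 3.675
vertex 3.035 -4.375 3.398
endloop
endfacet
facet normal -0.038 -0.999 -0.003
outer loop
vertex 2.923 -4.373 4.094
vertex 3.035 -4.375 3.398
vertex 3.581 -4.397 3.843
endloop
endfacet
facet normal 0.209 -0.756 0.620
outer loop
vertex 2.923 -4.373 4.094
vertex 3.581 -4.397 3.843
vertex 3.43 -3.987 4.394
endloop
endfacet
facet normal -0.009 0.330 0.944
outer loop
vertex 2.79 -3.71 4.291
vertex 3.43 -3.987 4.394
vertex 3.365 -3.325 4.162
endloop
endfacet
facet normal -0.905 0.367 0.215
outer loop
vertex 2.546 -3.951 3.675
vertex 2.79 -3.71 4.291
vertex 2.819 -3.303 3.717
endloop
endfacet
facet normal -0.656 -0.306 -0.690
outer loop
vertex 3.035 -4.375 3.398
vertex 2.546 -3.951 3.675
vertex 2.97 -3.713 3.166
endloop
endfacet
facet normal 0.392 -0.760 -0.519
outer loop
vertex 3.581 -4.397 3.843
vertex 3.035 -4.375 3.398
vertex 3.61 -3.99 3.269
endloop
endfacet
facet normal 0.792 -0.365 0.489
outer loop
vertex 3.43 -3.987 4.394
vertex 3.581 -4.397 3.843
vertex 3.854 -3.749 3.885
endloop
endfacet

endsolid


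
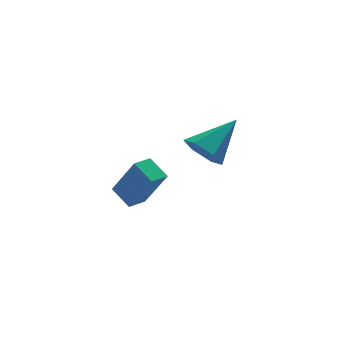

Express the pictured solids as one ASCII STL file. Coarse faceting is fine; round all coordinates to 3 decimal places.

solid 
facet normal -0.756 -0.318 -0.572
outer loop
vertex 1.552 -2.778 0.071
vertex 1.13 -3.066 0.788
vertex 1.001 -2.244 0.502
endloop
endfacet
facet normal 0.456 0.794 -0.401
outer loop
vertex 1.552 -2.778 0.071
vertex 1.001 -2.244 0.502
vertex 2.59 -2.454 1.892
endloop
endfacet
facet normal -0.756 -0.318 -0.572
outer loop
vertex 1.001 -2.244 0.502
vertex 1.13 -3.066 0.788
vertex 0.58 -2.532 1.219
endloop
endfacet
facet normal -0.137 0.944 0.299
outer loop
vertex 1.001 -2.244 0.502
vertex 0.58 -2.532 1.219
vertex 2.59 -2.454 1.892
endloop
endfacet
facet normal -0.756 -0.318 -0.572
outer loop
vertex 0.58 -2.532 1.219
vertex 1.13 -3.066 0.788
vertex 0.709 -3.354 1.505
endloop
endfacet
facet normal -0.315 0.267 0.911
outer loop
vertex 0.58 -2.532 1.219
vertex 0.709 -3.354 1.505
vertex 2.59 -2.454 1.892
endloop
endfacet
facet normal -0.757 -0.317 -0.572
outer loop
vertex 0.709 -3.354 1.505
vertex 1.13 -3.066 0.788
vertex 1.259 -3.889 1.074
endloop
endfacet
facet normal 0.099 -0.561 0.822
outer loop
vertex 0.709 -3.354 1.505
vertex 1.259 -3.889 1.074
vertex 2.59 -2.454 1.892
endloop
endfacet
facet normal -0.756 -0.317 -0.572
outer loop
vertex 1.259 -3.889 1.074
vertex 1.13 -3.066 0.788
vertex 1.681 -3.601 0.357
endloop
endfacet
facet normal 0.692 -0.711 0.122
outer loop
vertex 1.259 -3.889 1.074
vertex 1.681 -3.601 0.357
vertex 2.59 -2.454 1.892
endloop
endfacet
facet normal -0.756 -0.317 -0.572
outer loop
vertex 1.681 -3.601 0.357
vertex 1.13 -3.066 0.788
vertex 1.552 -2.778 0.071
endloop
endfacet
facet normal 0.871 -0.034 -0.490
outer loop
vertex 1.681 -3.601 0.357
vertex 1.552 -2.778 0.071
vertex 2.59 -2.454 1.892
endloop
endfacet
facet normal -0.864 -0.493 0.105
outer loop
vertex -0.244 1.049 -1.873
vertex -0.916 1.852 -3.636
vertex 0.185 0.179 -2.433
endloop
endfacet
facet normal 0.328 -0.392 0.860
outer loop
vertex 0.936 0.608 -2.524
vertex -0.244 1.049 -1.873
vertex 0.185 0.179 -2.433
endloop
endfacet
facet normal -0.864 -0.493 0.105
outer loop
vertex 0.185 0.179 -2.433
vertex -0.916 1.852 -3.636
vertex -0.487 0.982 -4.196
endloop
endfacet
facet normal 0.383 -0.777 -0.500
outer loop
vertex -0.487 0.982 -4.196
vertex 0.936 0.608 -2.524
vertex 0.185 0.179 -2.433
endloop
endfacet
facet normal -0.383 0.777 0.500
outer loop
vertex -0.244 1.049 -1.873
vertex -0.165 2.281 -3.727
vertex -0.916 1.852 -3.636
endloop
endfacet
facet normal 0.328 -0.392 0.860
outer loop
vertex 0.507 1.478 -1.964
vertex -0.244 1.049 -1.873
vertex 0.936 0.608 -2.524
endloop
endfacet
facet normal -0.383 0.777 0.500
outer loop
vertex 0.507 1.478 -1.964
vertex -0.165 2.281 -3.727
vertex -0.244 1.049 -1.873
endloop
endfacet
facet normal -0.328 0.392 -0.860
outer loop
vertex -0.916 1.852 -3.636
vertex -0.165 2.281 -3.727
vertex -0.487 0.982 -4.196
endloop
endfacet
facet normal 0.383 -0.777 -0.500
outer loop
vertex 0.264 1.411 -4.287
vertex 0.936 0.608 -2.524
vertex -0.487 0.982 -4.196
endloop
endfacet
facet normal -0.328 0.392 -0.860
outer loop
vertex -0.487 0.982 -4.196
vertex -0.165 2.281 -3.727
vertex 0.264 1.411 -4.287
endloop
endfacet
facet normal 0.864 0.493 -0.105
outer loop
vertex 0.264 1.411 -4.287
vertex 0.507 1.478 -1.964
vertex 0.936 0.608 -2.524
endloop
endfacet
facet normal 0.864 0.493 -0.105
outer loop
vertex -0.165 2.281 -3.727
vertex 0.507 1.478 -1.964
vertex 0.264 1.411 -4.287
endloop
endfacet

endsolid


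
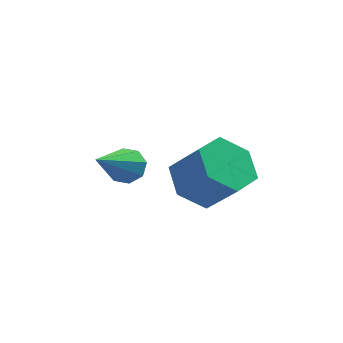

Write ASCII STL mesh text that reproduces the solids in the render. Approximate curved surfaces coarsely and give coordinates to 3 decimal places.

solid 
facet normal 0.315 0.746 -0.587
outer loop
vertex -1.736 4.533 2.209
vertex -2.297 4.613 2.01
vertex -1.972 4.833 2.464
endloop
endfacet
facet normal 0.696 -0.061 0.716
outer loop
vertex -1.736 4.533 2.209
vertex -1.972 4.833 2.464
vertex -2.983 2.987 3.29
endloop
endfacet
facet normal 0.315 0.746 -0.587
outer loop
vertex -1.972 4.833 2.464
vertex -2.297 4.613 2.01
vertex -2.398 5.004 2.453
endloop
endfacet
facet normal 0.117 0.351 0.929
outer loop
vertex -1.972 4.833 2.464
vertex -2.398 5.004 2.453
vertex -2.983 2.987 3.29
endloop
endfacet
facet normal 0.315 0.746 -0.587
outer loop
vertex -2.398 5.004 2.453
vertex -2.297 4.613 2.01
vertex -2.764 4.946 2.183
endloop
endfacet
facet normal -0.575 0.450 0.683
outer loop
vertex -2.398 5.004 2.453
vertex -2.764 4.946 2.183
vertex -2.983 2.987 3.29
endloop
endfacet
facet normal 0.315 0.746 -0.586
outer loop
vertex -2.764 4.946 2.183
vertex -2.297 4.613 2.01
vertex -2.857 4.693 1.811
endloop
endfacet
facet normal -0.976 0.178 0.123
outer loop
vertex -2.764 4.946 2.183
vertex -2.857 4.693 1.811
vertex -2.983 2.987 3.29
endloop
endfacet
facet normal 0.315 0.745 -0.588
outer loop
vertex -2.857 4.693 1.811
vertex -2.297 4.613 2.01
vertex -2.621 4.392 1.556
endloop
endfacet
facet normal -0.851 -0.306 -0.426
outer loop
vertex -2.857 4.693 1.811
vertex -2.621 4.392 1.556
vertex -2.983 2.987 3.29
endloop
endfacet
facet normal 0.314 0.746 -0.587
outer loop
vertex -2.621 4.392 1.556
vertex -2.297 4.613 2.01
vertex -2.195 4.221 1.567
endloop
endfacet
facet normal -0.272 -0.719 -0.639
outer loop
vertex -2.621 4.392 1.556
vertex -2.195 4.221 1.567
vertex -2.983 2.987 3.29
endloop
endfacet
facet normal 0.315 0.746 -0.587
outer loop
vertex -2.195 4.221 1.567
vertex -2.297 4.613 2.01
vertex -1.829 4.279 1.837
endloop
endfacet
facet normal 0.420 -0.818 -0.394
outer loop
vertex -2.195 4.221 1.567
vertex -1.829 4.279 1.837
vertex -2.983 2.987 3.29
endloop
endfacet
facet normal 0.315 0.745 -0.588
outer loop
vertex -1.829 4.279 1.837
vertex -2.297 4.613 2.01
vertex -1.736 4.533 2.209
endloop
endfacet
facet normal 0.821 -0.546 0.167
outer loop
vertex -1.829 4.279 1.837
vertex -1.736 4.533 2.209
vertex -2.983 2.987 3.29
endloop
endfacet
facet normal -0.577 0.360 -0.734
outer loop
vertex 0.429 1.99 2.669
vertex -0.306 1.931 3.218
vertex 0.195 2.702 3.202
endloop
endfacet
facet normal 0.776 0.521 -0.355
outer loop
vertex 0.429 1.99 2.669
vertex 0.195 2.702 3.202
vertex 1.202 1.508 3.652
endloop
endfacet
facet normal 0.776 0.521 -0.356
outer loop
vertex 1.202 1.508 3.652
vertex 0.195 2.702 3.202
vertex 0.968 2.221 4.185
endloop
endfacet
facet normal 0.577 -0.359 0.734
outer loop
vertex 1.202 1.508 3.652
vertex 0.968 2.221 4.185
vertex 0.466 1.449 4.202
endloop
endfacet
facet normal -0.576 0.359 -0.734
outer loop
vertex 0.195 2.702 3.202
vertex -0.306 1.931 3.218
vertex -0.541 2.643 3.751
endloop
endfacet
facet normal 0.167 0.931 0.324
outer loop
vertex 0.195 2.702 3.202
vertex -0.541 2.643 3.751
vertex 0.968 2.221 4.185
endloop
endfacet
facet normal 0.167 0.931 0.324
outer loop
vertex 0.968 2.221 4.185
vertex -0.541 2.643 3.751
vertex 0.232 2.162 4.735
endloop
endfacet
facet normal 0.577 -0.359 0.734
outer loop
vertex 0.968 2.221 4.185
vertex 0.232 2.162 4.735
vertex 0.466 1.449 4.202
endloop
endfacet
facet normal -0.577 0.359 -0.734
outer loop
vertex -0.541 2.643 3.751
vertex -0.306 1.931 3.218
vertex -1.042 1.872 3.768
endloop
endfacet
facet normal -0.609 0.411 0.679
outer loop
vertex -0.541 2.643 3.751
vertex -1.042 1.872 3.768
vertex 0.232 2.162 4.735
endloop
endfacet
facet normal -0.609 0.409 0.680
outer loop
vertex 0.232 2.162 4.735
vertex -1.042 1.872 3.768
vertex -0.269 1.39 4.751
endloop
endfacet
facet normal 0.577 -0.359 0.734
outer loop
vertex 0.232 2.162 4.735
vertex -0.269 1.39 4.751
vertex 0.466 1.449 4.202
endloop
endfacet
facet normal -0.577 0.359 -0.734
outer loop
vertex -1.042 1.872 3.768
vertex -0.306 1.931 3.218
vertex -0.808 1.159 3.235
endloop
endfacet
facet normal -0.776 -0.520 0.355
outer loop
vertex -1.042 1.872 3.768
vertex -0.808 1.159 3.235
vertex -0.269 1.39 4.751
endloop
endfacet
facet normal -0.776 -0.521 0.355
outer loop
vertex -0.269 1.39 4.751
vertex -0.808 1.159 3.235
vertex -0.035 0.678 4.218
endloop
endfacet
facet normal 0.577 -0.360 0.734
outer loop
vertex -0.269 1.39 4.751
vertex -0.035 0.678 4.218
vertex 0.466 1.449 4.202
endloop
endfacet
facet normal -0.577 0.359 -0.734
outer loop
vertex -0.808 1.159 3.235
vertex -0.306 1.931 3.218
vertex -0.072 1.218 2.685
endloop
endfacet
facet normal -0.167 -0.931 -0.324
outer loop
vertex -0.808 1.159 3.235
vertex -0.072 1.218 2.685
vertex -0.035 0.678 4.218
endloop
endfacet
facet normal -0.167 -0.931 -0.324
outer loop
vertex -0.035 0.678 4.218
vertex -0.072 1.218 2.685
vertex 0.701 0.737 3.669
endloop
endfacet
facet normal 0.576 -0.359 0.734
outer loop
vertex -0.035 0.678 4.218
vertex 0.701 0.737 3.669
vertex 0.466 1.449 4.202
endloop
endfacet
facet normal -0.577 0.359 -0.734
outer loop
vertex -0.072 1.218 2.685
vertex -0.306 1.931 3.218
vertex 0.429 1.99 2.669
endloop
endfacet
facet normal 0.609 -0.410 -0.679
outer loop
vertex -0.072 1.218 2.685
vertex 0.429 1.99 2.669
vertex 0.701 0.737 3.669
endloop
endfacet
facet normal 0.608 -0.410 -0.679
outer loop
vertex 0.701 0.737 3.669
vertex 0.429 1.99 2.669
vertex 1.202 1.508 3.652
endloop
endfacet
facet normal 0.577 -0.359 0.734
outer loop
vertex 0.701 0.737 3.669
vertex 1.202 1.508 3.652
vertex 0.466 1.449 4.202
endloop
endfacet

endsolid
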